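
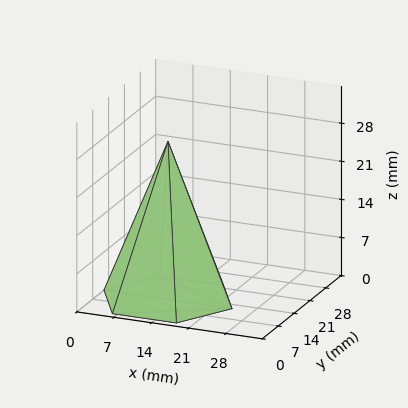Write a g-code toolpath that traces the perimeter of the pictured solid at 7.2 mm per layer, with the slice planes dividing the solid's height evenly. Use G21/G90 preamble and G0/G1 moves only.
Reading the render: the shape is a regular 6-sided pyramid, base circumscribed radius ≈ 12 mm, apex at z ≈ 29 mm (dimensions read to the nearest mm from the axis ticks). For the g-code, the solid's height is divided into equal slices at the stated Δz and each level perimeter traced with G1 moves after a G0 lift.

; perimeter-only toolpath
G21 ; units = mm
G90 ; absolute positioning
G28 ; home
; layer 1
G0 Z7.2
G0 X21.0 Y12.0
G1 X16.5 Y19.8
G1 X7.5 Y19.8
G1 X3.0 Y12.0
G1 X7.5 Y4.2
G1 X16.5 Y4.2
G1 X21.0 Y12.0
; layer 2
G0 Z14.5
G0 X18.0 Y12.0
G1 X15.0 Y17.2
G1 X9.0 Y17.2
G1 X6.0 Y12.0
G1 X9.0 Y6.8
G1 X15.0 Y6.8
G1 X18.0 Y12.0
; layer 3
G0 Z21.8
G0 X15.0 Y12.0
G1 X13.5 Y14.6
G1 X10.5 Y14.6
G1 X9.0 Y12.0
G1 X10.5 Y9.4
G1 X13.5 Y9.4
G1 X15.0 Y12.0
M2 ; end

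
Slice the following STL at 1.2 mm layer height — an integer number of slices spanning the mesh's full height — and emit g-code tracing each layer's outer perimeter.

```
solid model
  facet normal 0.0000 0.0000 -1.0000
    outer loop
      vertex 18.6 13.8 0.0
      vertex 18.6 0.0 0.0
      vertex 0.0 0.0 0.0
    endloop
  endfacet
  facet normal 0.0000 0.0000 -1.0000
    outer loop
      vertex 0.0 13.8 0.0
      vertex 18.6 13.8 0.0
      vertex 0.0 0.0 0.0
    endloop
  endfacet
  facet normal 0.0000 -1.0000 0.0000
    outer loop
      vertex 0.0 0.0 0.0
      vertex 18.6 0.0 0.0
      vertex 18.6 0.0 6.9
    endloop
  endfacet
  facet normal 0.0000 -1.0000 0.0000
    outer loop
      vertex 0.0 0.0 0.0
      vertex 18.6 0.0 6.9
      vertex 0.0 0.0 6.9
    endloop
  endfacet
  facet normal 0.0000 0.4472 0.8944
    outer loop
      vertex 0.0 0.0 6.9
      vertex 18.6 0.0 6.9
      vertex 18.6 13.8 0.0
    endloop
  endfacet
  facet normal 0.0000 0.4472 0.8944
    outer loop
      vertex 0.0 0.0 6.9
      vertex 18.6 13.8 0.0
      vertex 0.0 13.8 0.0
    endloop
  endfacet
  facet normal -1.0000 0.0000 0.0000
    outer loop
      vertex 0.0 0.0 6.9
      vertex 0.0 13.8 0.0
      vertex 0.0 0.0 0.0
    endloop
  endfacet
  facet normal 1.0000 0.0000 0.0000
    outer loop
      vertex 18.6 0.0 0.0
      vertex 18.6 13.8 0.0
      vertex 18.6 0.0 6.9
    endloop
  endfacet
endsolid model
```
; perimeter-only toolpath
G21 ; units = mm
G90 ; absolute positioning
G28 ; home
; layer 1
G0 Z1.2
G0 X0.0 Y0.0
G1 X18.6 Y0.0
G1 X18.6 Y11.5
G1 X0.0 Y11.5
G1 X0.0 Y0.0
; layer 2
G0 Z2.3
G0 X0.0 Y0.0
G1 X18.6 Y0.0
G1 X18.6 Y9.2
G1 X0.0 Y9.2
G1 X0.0 Y0.0
; layer 3
G0 Z3.5
G0 X0.0 Y0.0
G1 X18.6 Y0.0
G1 X18.6 Y6.9
G1 X0.0 Y6.9
G1 X0.0 Y0.0
; layer 4
G0 Z4.6
G0 X0.0 Y0.0
G1 X18.6 Y0.0
G1 X18.6 Y4.6
G1 X0.0 Y4.6
G1 X0.0 Y0.0
; layer 5
G0 Z5.8
G0 X0.0 Y0.0
G1 X18.6 Y0.0
G1 X18.6 Y2.3
G1 X0.0 Y2.3
G1 X0.0 Y0.0
M2 ; end

The solid is a wedge (ramp): 18.6 × 13.8 mm base, rising to 6.9 mm along the y=0 edge and sloping linearly to z=0 at y=13.8. Slicing at Δz = 1.2 mm — 6 equal slices spanning the solid's height, so layer i sits at z = i·h/6 — gives 5 non-empty perimeters. Each is a 4-segment closed polygon; G0 lifts to the layer z and rapids to the start vertex, then G1 traces the edges. The cross-section shrinks linearly with z (the slice at the apex is degenerate and omitted).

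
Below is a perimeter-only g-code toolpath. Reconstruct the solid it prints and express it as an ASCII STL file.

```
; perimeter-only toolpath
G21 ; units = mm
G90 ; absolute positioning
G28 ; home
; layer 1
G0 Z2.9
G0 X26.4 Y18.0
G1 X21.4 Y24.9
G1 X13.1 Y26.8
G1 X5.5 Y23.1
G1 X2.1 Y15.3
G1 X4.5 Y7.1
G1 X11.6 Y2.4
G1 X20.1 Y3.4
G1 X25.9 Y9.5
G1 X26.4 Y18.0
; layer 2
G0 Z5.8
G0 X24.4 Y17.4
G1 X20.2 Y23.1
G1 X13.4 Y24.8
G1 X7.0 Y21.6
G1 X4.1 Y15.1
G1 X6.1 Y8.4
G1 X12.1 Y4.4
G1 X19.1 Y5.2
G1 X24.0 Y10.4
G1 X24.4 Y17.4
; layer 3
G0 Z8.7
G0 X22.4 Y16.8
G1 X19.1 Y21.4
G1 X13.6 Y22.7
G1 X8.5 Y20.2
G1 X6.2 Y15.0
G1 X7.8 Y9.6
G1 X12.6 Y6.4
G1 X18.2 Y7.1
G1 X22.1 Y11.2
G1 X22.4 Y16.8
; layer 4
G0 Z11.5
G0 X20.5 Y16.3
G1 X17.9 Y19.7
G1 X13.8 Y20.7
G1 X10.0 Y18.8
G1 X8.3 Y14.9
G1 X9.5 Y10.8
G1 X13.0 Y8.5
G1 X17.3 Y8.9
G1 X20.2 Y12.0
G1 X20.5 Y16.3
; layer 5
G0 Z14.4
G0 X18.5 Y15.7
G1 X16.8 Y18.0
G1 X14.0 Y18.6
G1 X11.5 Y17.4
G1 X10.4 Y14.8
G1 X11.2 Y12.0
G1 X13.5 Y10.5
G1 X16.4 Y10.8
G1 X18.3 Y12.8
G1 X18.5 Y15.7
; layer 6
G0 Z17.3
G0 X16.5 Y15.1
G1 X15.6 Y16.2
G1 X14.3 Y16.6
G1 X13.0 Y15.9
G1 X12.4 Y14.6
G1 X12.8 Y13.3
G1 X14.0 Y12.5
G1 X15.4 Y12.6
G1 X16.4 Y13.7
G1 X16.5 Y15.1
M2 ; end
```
solid part
  facet normal 0.0000 0.0000 -1.0000
    outer loop
      vertex 12.9 28.9 0.0
      vertex 22.5 26.6 0.0
      vertex 28.4 18.6 0.0
    endloop
  endfacet
  facet normal 0.0000 0.0000 -1.0000
    outer loop
      vertex 4.0 24.5 0.0
      vertex 12.9 28.9 0.0
      vertex 28.4 18.6 0.0
    endloop
  endfacet
  facet normal 0.0000 0.0000 -1.0000
    outer loop
      vertex 0.0 15.4 0.0
      vertex 4.0 24.5 0.0
      vertex 28.4 18.6 0.0
    endloop
  endfacet
  facet normal 0.0000 0.0000 -1.0000
    outer loop
      vertex 2.8 5.9 0.0
      vertex 0.0 15.4 0.0
      vertex 28.4 18.6 0.0
    endloop
  endfacet
  facet normal 0.0000 0.0000 -1.0000
    outer loop
      vertex 11.1 0.4 0.0
      vertex 2.8 5.9 0.0
      vertex 28.4 18.6 0.0
    endloop
  endfacet
  facet normal 0.0000 0.0000 -1.0000
    outer loop
      vertex 21.0 1.5 0.0
      vertex 11.1 0.4 0.0
      vertex 28.4 18.6 0.0
    endloop
  endfacet
  facet normal 0.0000 0.0000 -1.0000
    outer loop
      vertex 27.8 8.7 0.0
      vertex 21.0 1.5 0.0
      vertex 28.4 18.6 0.0
    endloop
  endfacet
  facet normal 0.6673 0.4921 0.5591
    outer loop
      vertex 28.4 18.6 0.0
      vertex 22.5 26.6 0.0
      vertex 14.5 14.5 20.2
    endloop
  endfacet
  facet normal 0.1931 0.8061 0.5594
    outer loop
      vertex 22.5 26.6 0.0
      vertex 12.9 28.9 0.0
      vertex 14.5 14.5 20.2
    endloop
  endfacet
  facet normal -0.3675 0.7433 0.5590
    outer loop
      vertex 12.9 28.9 0.0
      vertex 4.0 24.5 0.0
      vertex 14.5 14.5 20.2
    endloop
  endfacet
  facet normal -0.7588 0.3335 0.5595
    outer loop
      vertex 4.0 24.5 0.0
      vertex 0.0 15.4 0.0
      vertex 14.5 14.5 20.2
    endloop
  endfacet
  facet normal -0.7947 -0.2342 0.5600
    outer loop
      vertex 0.0 15.4 0.0
      vertex 2.8 5.9 0.0
      vertex 14.5 14.5 20.2
    endloop
  endfacet
  facet normal -0.4579 -0.6910 0.5594
    outer loop
      vertex 2.8 5.9 0.0
      vertex 11.1 0.4 0.0
      vertex 14.5 14.5 20.2
    endloop
  endfacet
  facet normal 0.0915 -0.8237 0.5596
    outer loop
      vertex 11.1 0.4 0.0
      vertex 21.0 1.5 0.0
      vertex 14.5 14.5 20.2
    endloop
  endfacet
  facet normal 0.6024 -0.5689 0.5599
    outer loop
      vertex 21.0 1.5 0.0
      vertex 27.8 8.7 0.0
      vertex 14.5 14.5 20.2
    endloop
  endfacet
  facet normal 0.8275 -0.0502 0.5592
    outer loop
      vertex 27.8 8.7 0.0
      vertex 28.4 18.6 0.0
      vertex 14.5 14.5 20.2
    endloop
  endfacet
endsolid part

The G0 Z moves step by Δz≈2.9 mm. The G1 loops shrink linearly with z, so the solid tapers from its base footprint up to z≈20.2. Closing with a flat bottom cap and the tapered top and triangulating gives 16 facets — a regular 9-sided pyramid, base circumscribed radius ≈ 14.5 mm, apex at z ≈ 20.2 mm.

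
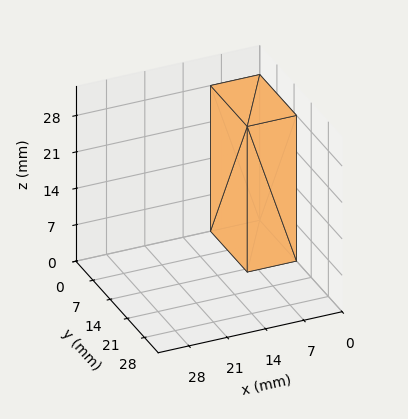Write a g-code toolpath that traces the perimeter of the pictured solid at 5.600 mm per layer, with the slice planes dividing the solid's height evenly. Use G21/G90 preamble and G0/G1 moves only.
Reading the render: the shape is a rectangular box, roughly 9 × 15 mm footprint and 28 mm tall (dimensions read to the nearest mm from the axis ticks). For the g-code, the solid's height is divided into equal slices at the stated Δz and each level perimeter traced with G1 moves after a G0 lift.

; perimeter-only toolpath
G21 ; units = mm
G90 ; absolute positioning
G28 ; home
; layer 1
G0 Z5.600
G0 X0.000 Y0.000
G1 X9.000 Y0.000
G1 X9.000 Y15.000
G1 X0.000 Y15.000
G1 X0.000 Y0.000
; layer 2
G0 Z11.200
G0 X0.000 Y0.000
G1 X9.000 Y0.000
G1 X9.000 Y15.000
G1 X0.000 Y15.000
G1 X0.000 Y0.000
; layer 3
G0 Z16.800
G0 X0.000 Y0.000
G1 X9.000 Y0.000
G1 X9.000 Y15.000
G1 X0.000 Y15.000
G1 X0.000 Y0.000
; layer 4
G0 Z22.400
G0 X0.000 Y0.000
G1 X9.000 Y0.000
G1 X9.000 Y15.000
G1 X0.000 Y15.000
G1 X0.000 Y0.000
; layer 5
G0 Z28.000
G0 X0.000 Y0.000
G1 X9.000 Y0.000
G1 X9.000 Y15.000
G1 X0.000 Y15.000
G1 X0.000 Y0.000
M2 ; end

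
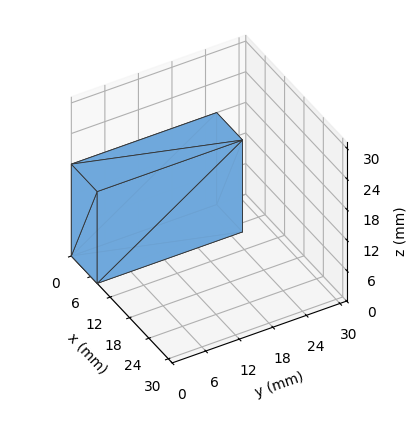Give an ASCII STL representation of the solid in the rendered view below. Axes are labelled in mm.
Reading the render: the shape is a rectangular box, roughly 8 × 26 mm footprint and 18 mm tall (dimensions read to the nearest mm from the axis ticks). For the STL, each face is triangulated and given an outward normal.

solid part
  facet normal 0.0000 0.0000 -1.0000
    outer loop
      vertex 8.0 26.0 0.0
      vertex 8.0 0.0 0.0
      vertex 0.0 0.0 0.0
    endloop
  endfacet
  facet normal 0.0000 0.0000 -1.0000
    outer loop
      vertex 0.0 26.0 0.0
      vertex 8.0 26.0 0.0
      vertex 0.0 0.0 0.0
    endloop
  endfacet
  facet normal 0.0000 0.0000 1.0000
    outer loop
      vertex 0.0 0.0 18.0
      vertex 8.0 0.0 18.0
      vertex 8.0 26.0 18.0
    endloop
  endfacet
  facet normal 0.0000 0.0000 1.0000
    outer loop
      vertex 0.0 0.0 18.0
      vertex 8.0 26.0 18.0
      vertex 0.0 26.0 18.0
    endloop
  endfacet
  facet normal 0.0000 -1.0000 0.0000
    outer loop
      vertex 0.0 0.0 0.0
      vertex 8.0 0.0 0.0
      vertex 8.0 0.0 18.0
    endloop
  endfacet
  facet normal 0.0000 -1.0000 0.0000
    outer loop
      vertex 0.0 0.0 0.0
      vertex 8.0 0.0 18.0
      vertex 0.0 0.0 18.0
    endloop
  endfacet
  facet normal 0.0000 1.0000 0.0000
    outer loop
      vertex 8.0 26.0 18.0
      vertex 8.0 26.0 0.0
      vertex 0.0 26.0 0.0
    endloop
  endfacet
  facet normal 0.0000 1.0000 0.0000
    outer loop
      vertex 0.0 26.0 18.0
      vertex 8.0 26.0 18.0
      vertex 0.0 26.0 0.0
    endloop
  endfacet
  facet normal -1.0000 0.0000 0.0000
    outer loop
      vertex 0.0 26.0 18.0
      vertex 0.0 26.0 0.0
      vertex 0.0 0.0 0.0
    endloop
  endfacet
  facet normal -1.0000 0.0000 0.0000
    outer loop
      vertex 0.0 0.0 18.0
      vertex 0.0 26.0 18.0
      vertex 0.0 0.0 0.0
    endloop
  endfacet
  facet normal 1.0000 0.0000 0.0000
    outer loop
      vertex 8.0 0.0 0.0
      vertex 8.0 26.0 0.0
      vertex 8.0 26.0 18.0
    endloop
  endfacet
  facet normal 1.0000 0.0000 0.0000
    outer loop
      vertex 8.0 0.0 0.0
      vertex 8.0 26.0 18.0
      vertex 8.0 0.0 18.0
    endloop
  endfacet
endsolid part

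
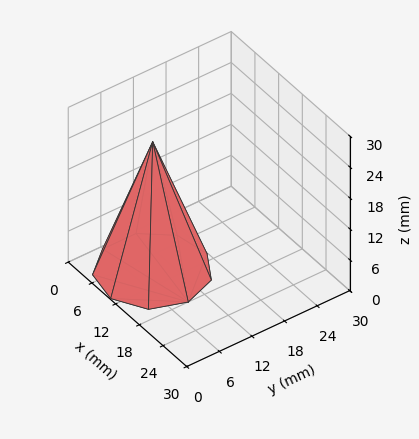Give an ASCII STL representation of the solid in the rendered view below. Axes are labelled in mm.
Reading the render: the shape is a regular 9-sided pyramid, base circumscribed radius ≈ 9 mm, apex at z ≈ 25 mm (dimensions read to the nearest mm from the axis ticks). For the STL, each face is triangulated and given an outward normal.

solid part
  facet normal 0.0000 0.0000 -1.0000
    outer loop
      vertex 10.563 17.863 0.000
      vertex 15.894 14.785 0.000
      vertex 18.000 9.000 0.000
    endloop
  endfacet
  facet normal 0.0000 0.0000 -1.0000
    outer loop
      vertex 4.500 16.794 0.000
      vertex 10.563 17.863 0.000
      vertex 18.000 9.000 0.000
    endloop
  endfacet
  facet normal 0.0000 0.0000 -1.0000
    outer loop
      vertex 0.543 12.078 0.000
      vertex 4.500 16.794 0.000
      vertex 18.000 9.000 0.000
    endloop
  endfacet
  facet normal 0.0000 0.0000 -1.0000
    outer loop
      vertex 0.543 5.922 0.000
      vertex 0.543 12.078 0.000
      vertex 18.000 9.000 0.000
    endloop
  endfacet
  facet normal 0.0000 0.0000 -1.0000
    outer loop
      vertex 4.500 1.206 0.000
      vertex 0.543 5.922 0.000
      vertex 18.000 9.000 0.000
    endloop
  endfacet
  facet normal 0.0000 0.0000 -1.0000
    outer loop
      vertex 10.563 0.137 0.000
      vertex 4.500 1.206 0.000
      vertex 18.000 9.000 0.000
    endloop
  endfacet
  facet normal 0.0000 0.0000 -1.0000
    outer loop
      vertex 15.894 3.215 0.000
      vertex 10.563 0.137 0.000
      vertex 18.000 9.000 0.000
    endloop
  endfacet
  facet normal 0.8901 0.3240 0.3204
    outer loop
      vertex 18.000 9.000 0.000
      vertex 15.894 14.785 0.000
      vertex 9.000 9.000 25.000
    endloop
  endfacet
  facet normal 0.4737 0.8203 0.3204
    outer loop
      vertex 15.894 14.785 0.000
      vertex 10.563 17.863 0.000
      vertex 9.000 9.000 25.000
    endloop
  endfacet
  facet normal -0.1645 0.9329 0.3204
    outer loop
      vertex 10.563 17.863 0.000
      vertex 4.500 16.794 0.000
      vertex 9.000 9.000 25.000
    endloop
  endfacet
  facet normal -0.7257 0.6089 0.3204
    outer loop
      vertex 4.500 16.794 0.000
      vertex 0.543 12.078 0.000
      vertex 9.000 9.000 25.000
    endloop
  endfacet
  facet normal -0.9473 0.0000 0.3204
    outer loop
      vertex 0.543 12.078 0.000
      vertex 0.543 5.922 0.000
      vertex 9.000 9.000 25.000
    endloop
  endfacet
  facet normal -0.7257 -0.6089 0.3204
    outer loop
      vertex 0.543 5.922 0.000
      vertex 4.500 1.206 0.000
      vertex 9.000 9.000 25.000
    endloop
  endfacet
  facet normal -0.1645 -0.9329 0.3204
    outer loop
      vertex 4.500 1.206 0.000
      vertex 10.563 0.137 0.000
      vertex 9.000 9.000 25.000
    endloop
  endfacet
  facet normal 0.4737 -0.8203 0.3204
    outer loop
      vertex 10.563 0.137 0.000
      vertex 15.894 3.215 0.000
      vertex 9.000 9.000 25.000
    endloop
  endfacet
  facet normal 0.8901 -0.3240 0.3204
    outer loop
      vertex 15.894 3.215 0.000
      vertex 18.000 9.000 0.000
      vertex 9.000 9.000 25.000
    endloop
  endfacet
endsolid part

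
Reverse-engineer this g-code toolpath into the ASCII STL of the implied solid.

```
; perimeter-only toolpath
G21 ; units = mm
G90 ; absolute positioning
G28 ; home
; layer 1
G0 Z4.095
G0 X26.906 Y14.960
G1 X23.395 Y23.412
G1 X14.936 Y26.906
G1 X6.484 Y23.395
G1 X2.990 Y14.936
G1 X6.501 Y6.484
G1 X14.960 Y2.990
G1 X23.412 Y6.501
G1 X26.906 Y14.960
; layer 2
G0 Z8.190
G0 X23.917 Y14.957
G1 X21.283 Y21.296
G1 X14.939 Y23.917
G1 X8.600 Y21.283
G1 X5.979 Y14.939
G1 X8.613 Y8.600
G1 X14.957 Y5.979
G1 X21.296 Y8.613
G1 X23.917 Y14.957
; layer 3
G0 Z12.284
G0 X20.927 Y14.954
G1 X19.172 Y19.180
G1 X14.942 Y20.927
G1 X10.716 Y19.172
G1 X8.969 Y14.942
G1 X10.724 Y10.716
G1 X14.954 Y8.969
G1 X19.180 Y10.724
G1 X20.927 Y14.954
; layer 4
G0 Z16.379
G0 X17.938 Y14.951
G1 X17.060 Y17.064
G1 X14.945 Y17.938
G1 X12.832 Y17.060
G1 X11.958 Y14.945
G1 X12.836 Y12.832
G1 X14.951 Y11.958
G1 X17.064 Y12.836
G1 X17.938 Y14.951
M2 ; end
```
solid part
  facet normal 0.0000 0.0000 -1.0000
    outer loop
      vertex 14.933 29.896 0.000
      vertex 25.507 25.528 0.000
      vertex 29.896 14.963 0.000
    endloop
  endfacet
  facet normal 0.0000 0.0000 -1.0000
    outer loop
      vertex 4.368 25.507 0.000
      vertex 14.933 29.896 0.000
      vertex 29.896 14.963 0.000
    endloop
  endfacet
  facet normal 0.0000 0.0000 -1.0000
    outer loop
      vertex 0.000 14.933 0.000
      vertex 4.368 25.507 0.000
      vertex 29.896 14.963 0.000
    endloop
  endfacet
  facet normal 0.0000 0.0000 -1.0000
    outer loop
      vertex 4.389 4.368 0.000
      vertex 0.000 14.933 0.000
      vertex 29.896 14.963 0.000
    endloop
  endfacet
  facet normal 0.0000 0.0000 -1.0000
    outer loop
      vertex 14.963 0.000 0.000
      vertex 4.389 4.368 0.000
      vertex 29.896 14.963 0.000
    endloop
  endfacet
  facet normal 0.0000 0.0000 -1.0000
    outer loop
      vertex 25.528 4.389 0.000
      vertex 14.963 0.000 0.000
      vertex 29.896 14.963 0.000
    endloop
  endfacet
  facet normal 0.7656 0.3181 0.5592
    outer loop
      vertex 29.896 14.963 0.000
      vertex 25.507 25.528 0.000
      vertex 14.948 14.948 20.474
    endloop
  endfacet
  facet normal 0.3165 0.7662 0.5592
    outer loop
      vertex 25.507 25.528 0.000
      vertex 14.933 29.896 0.000
      vertex 14.948 14.948 20.474
    endloop
  endfacet
  facet normal -0.3181 0.7656 0.5592
    outer loop
      vertex 14.933 29.896 0.000
      vertex 4.368 25.507 0.000
      vertex 14.948 14.948 20.474
    endloop
  endfacet
  facet normal -0.7662 0.3165 0.5592
    outer loop
      vertex 4.368 25.507 0.000
      vertex 0.000 14.933 0.000
      vertex 14.948 14.948 20.474
    endloop
  endfacet
  facet normal -0.7656 -0.3181 0.5592
    outer loop
      vertex 0.000 14.933 0.000
      vertex 4.389 4.368 0.000
      vertex 14.948 14.948 20.474
    endloop
  endfacet
  facet normal -0.3165 -0.7662 0.5592
    outer loop
      vertex 4.389 4.368 0.000
      vertex 14.963 0.000 0.000
      vertex 14.948 14.948 20.474
    endloop
  endfacet
  facet normal 0.3181 -0.7656 0.5592
    outer loop
      vertex 14.963 0.000 0.000
      vertex 25.528 4.389 0.000
      vertex 14.948 14.948 20.474
    endloop
  endfacet
  facet normal 0.7662 -0.3165 0.5592
    outer loop
      vertex 25.528 4.389 0.000
      vertex 29.896 14.963 0.000
      vertex 14.948 14.948 20.474
    endloop
  endfacet
endsolid part

The G0 Z moves step by Δz≈4.095 mm. The G1 loops shrink linearly with z, so the solid tapers from its base footprint up to z≈20.5. Closing with a flat bottom cap and the tapered top and triangulating gives 14 facets — a regular 8-sided pyramid, base circumscribed radius ≈ 14.9 mm, apex at z ≈ 20.5 mm.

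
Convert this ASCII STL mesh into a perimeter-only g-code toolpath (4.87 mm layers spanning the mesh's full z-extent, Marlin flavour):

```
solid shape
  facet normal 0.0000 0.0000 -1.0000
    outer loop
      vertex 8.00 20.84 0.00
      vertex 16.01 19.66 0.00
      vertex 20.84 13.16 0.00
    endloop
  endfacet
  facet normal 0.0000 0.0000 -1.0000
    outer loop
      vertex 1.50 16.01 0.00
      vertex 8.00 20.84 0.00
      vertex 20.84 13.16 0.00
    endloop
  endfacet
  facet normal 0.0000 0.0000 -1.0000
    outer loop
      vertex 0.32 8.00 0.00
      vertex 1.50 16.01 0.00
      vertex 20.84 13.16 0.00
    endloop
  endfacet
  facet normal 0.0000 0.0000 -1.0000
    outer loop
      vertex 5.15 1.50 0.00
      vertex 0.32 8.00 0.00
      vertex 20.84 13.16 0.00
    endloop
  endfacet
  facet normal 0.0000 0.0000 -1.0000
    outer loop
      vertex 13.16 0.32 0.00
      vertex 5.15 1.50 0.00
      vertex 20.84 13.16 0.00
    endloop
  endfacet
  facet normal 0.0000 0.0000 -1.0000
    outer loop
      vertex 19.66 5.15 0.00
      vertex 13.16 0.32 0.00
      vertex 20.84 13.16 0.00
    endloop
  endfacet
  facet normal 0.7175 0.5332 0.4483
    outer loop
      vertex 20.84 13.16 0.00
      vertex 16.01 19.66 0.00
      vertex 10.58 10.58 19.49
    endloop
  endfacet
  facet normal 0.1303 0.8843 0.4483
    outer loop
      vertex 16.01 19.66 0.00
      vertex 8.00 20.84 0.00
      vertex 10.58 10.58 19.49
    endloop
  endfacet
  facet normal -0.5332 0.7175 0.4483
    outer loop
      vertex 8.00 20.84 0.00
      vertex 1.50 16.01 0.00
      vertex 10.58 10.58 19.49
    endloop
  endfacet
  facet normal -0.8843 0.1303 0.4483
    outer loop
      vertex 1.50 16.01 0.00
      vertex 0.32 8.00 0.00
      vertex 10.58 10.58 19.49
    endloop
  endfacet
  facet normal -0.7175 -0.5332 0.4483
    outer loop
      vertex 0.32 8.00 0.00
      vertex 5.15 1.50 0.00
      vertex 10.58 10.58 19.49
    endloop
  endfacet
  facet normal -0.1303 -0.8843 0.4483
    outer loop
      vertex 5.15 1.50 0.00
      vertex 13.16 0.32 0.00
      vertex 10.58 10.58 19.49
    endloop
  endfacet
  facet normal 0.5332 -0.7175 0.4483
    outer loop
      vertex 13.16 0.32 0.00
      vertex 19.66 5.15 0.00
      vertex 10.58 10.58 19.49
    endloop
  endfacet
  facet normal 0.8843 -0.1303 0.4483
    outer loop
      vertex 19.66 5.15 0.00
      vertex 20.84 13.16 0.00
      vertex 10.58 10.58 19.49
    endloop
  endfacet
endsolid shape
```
; perimeter-only toolpath
G21 ; units = mm
G90 ; absolute positioning
G28 ; home
; layer 1
G0 Z4.87
G0 X18.27 Y12.52
G1 X14.65 Y17.39
G1 X8.64 Y18.27
G1 X3.77 Y14.65
G1 X2.88 Y8.64
G1 X6.51 Y3.77
G1 X12.52 Y2.88
G1 X17.39 Y6.51
G1 X18.27 Y12.52
; layer 2
G0 Z9.74
G0 X15.71 Y11.87
G1 X13.30 Y15.12
G1 X9.29 Y15.71
G1 X6.04 Y13.30
G1 X5.45 Y9.29
G1 X7.87 Y6.04
G1 X11.87 Y5.45
G1 X15.12 Y7.87
G1 X15.71 Y11.87
; layer 3
G0 Z14.62
G0 X13.14 Y11.23
G1 X11.94 Y12.85
G1 X9.94 Y13.14
G1 X8.31 Y11.94
G1 X8.02 Y9.94
G1 X9.22 Y8.31
G1 X11.23 Y8.02
G1 X12.85 Y9.22
G1 X13.14 Y11.23
M2 ; end

The solid is a regular 8-sided pyramid, base circumscribed radius ≈ 10.6 mm, apex at z ≈ 19.5 mm. Slicing at Δz = 4.87 mm — 4 equal slices spanning the solid's height, so layer i sits at z = i·h/4 — gives 3 non-empty perimeters. Each is a 8-segment closed polygon; G0 lifts to the layer z and rapids to the start vertex, then G1 traces the edges. The cross-section shrinks linearly with z (the slice at the apex is degenerate and omitted).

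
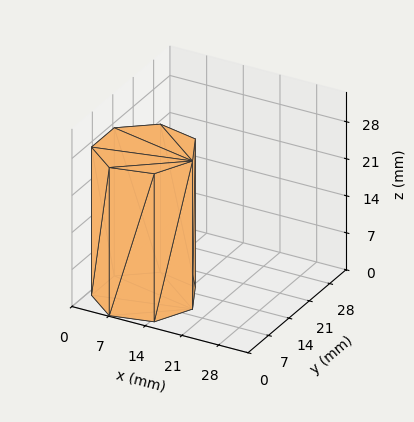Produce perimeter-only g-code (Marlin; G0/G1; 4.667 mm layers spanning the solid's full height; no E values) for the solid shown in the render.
Reading the render: the shape is a regular 7-sided prism (a cylinder approximated with 7 flat sides), circumscribed radius ≈ 9 mm, height ≈ 28 mm (dimensions read to the nearest mm from the axis ticks). For the g-code, the solid's height is divided into equal slices at the stated Δz and each level perimeter traced with G1 moves after a G0 lift.

; perimeter-only toolpath
G21 ; units = mm
G90 ; absolute positioning
G28 ; home
; layer 1
G0 Z4.667
G0 X18.000 Y9.000
G1 X14.611 Y16.036
G1 X6.997 Y17.774
G1 X0.891 Y12.905
G1 X0.891 Y5.095
G1 X6.997 Y0.226
G1 X14.611 Y1.964
G1 X18.000 Y9.000
; layer 2
G0 Z9.333
G0 X18.000 Y9.000
G1 X14.611 Y16.036
G1 X6.997 Y17.774
G1 X0.891 Y12.905
G1 X0.891 Y5.095
G1 X6.997 Y0.226
G1 X14.611 Y1.964
G1 X18.000 Y9.000
; layer 3
G0 Z14.000
G0 X18.000 Y9.000
G1 X14.611 Y16.036
G1 X6.997 Y17.774
G1 X0.891 Y12.905
G1 X0.891 Y5.095
G1 X6.997 Y0.226
G1 X14.611 Y1.964
G1 X18.000 Y9.000
; layer 4
G0 Z18.667
G0 X18.000 Y9.000
G1 X14.611 Y16.036
G1 X6.997 Y17.774
G1 X0.891 Y12.905
G1 X0.891 Y5.095
G1 X6.997 Y0.226
G1 X14.611 Y1.964
G1 X18.000 Y9.000
; layer 5
G0 Z23.333
G0 X18.000 Y9.000
G1 X14.611 Y16.036
G1 X6.997 Y17.774
G1 X0.891 Y12.905
G1 X0.891 Y5.095
G1 X6.997 Y0.226
G1 X14.611 Y1.964
G1 X18.000 Y9.000
; layer 6
G0 Z28.000
G0 X18.000 Y9.000
G1 X14.611 Y16.036
G1 X6.997 Y17.774
G1 X0.891 Y12.905
G1 X0.891 Y5.095
G1 X6.997 Y0.226
G1 X14.611 Y1.964
G1 X18.000 Y9.000
M2 ; end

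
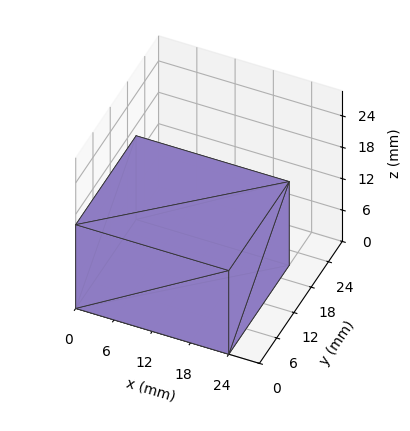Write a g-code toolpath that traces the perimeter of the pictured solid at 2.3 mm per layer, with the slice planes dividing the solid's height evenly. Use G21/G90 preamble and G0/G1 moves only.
Reading the render: the shape is a rectangular box, roughly 24 × 21 mm footprint and 16 mm tall (dimensions read to the nearest mm from the axis ticks). For the g-code, the solid's height is divided into equal slices at the stated Δz and each level perimeter traced with G1 moves after a G0 lift.

; perimeter-only toolpath
G21 ; units = mm
G90 ; absolute positioning
G28 ; home
; layer 1
G0 Z2.3
G0 X0.0 Y0.0
G1 X24.0 Y0.0
G1 X24.0 Y21.0
G1 X0.0 Y21.0
G1 X0.0 Y0.0
; layer 2
G0 Z4.6
G0 X0.0 Y0.0
G1 X24.0 Y0.0
G1 X24.0 Y21.0
G1 X0.0 Y21.0
G1 X0.0 Y0.0
; layer 3
G0 Z6.9
G0 X0.0 Y0.0
G1 X24.0 Y0.0
G1 X24.0 Y21.0
G1 X0.0 Y21.0
G1 X0.0 Y0.0
; layer 4
G0 Z9.1
G0 X0.0 Y0.0
G1 X24.0 Y0.0
G1 X24.0 Y21.0
G1 X0.0 Y21.0
G1 X0.0 Y0.0
; layer 5
G0 Z11.4
G0 X0.0 Y0.0
G1 X24.0 Y0.0
G1 X24.0 Y21.0
G1 X0.0 Y21.0
G1 X0.0 Y0.0
; layer 6
G0 Z13.7
G0 X0.0 Y0.0
G1 X24.0 Y0.0
G1 X24.0 Y21.0
G1 X0.0 Y21.0
G1 X0.0 Y0.0
; layer 7
G0 Z16.0
G0 X0.0 Y0.0
G1 X24.0 Y0.0
G1 X24.0 Y21.0
G1 X0.0 Y21.0
G1 X0.0 Y0.0
M2 ; end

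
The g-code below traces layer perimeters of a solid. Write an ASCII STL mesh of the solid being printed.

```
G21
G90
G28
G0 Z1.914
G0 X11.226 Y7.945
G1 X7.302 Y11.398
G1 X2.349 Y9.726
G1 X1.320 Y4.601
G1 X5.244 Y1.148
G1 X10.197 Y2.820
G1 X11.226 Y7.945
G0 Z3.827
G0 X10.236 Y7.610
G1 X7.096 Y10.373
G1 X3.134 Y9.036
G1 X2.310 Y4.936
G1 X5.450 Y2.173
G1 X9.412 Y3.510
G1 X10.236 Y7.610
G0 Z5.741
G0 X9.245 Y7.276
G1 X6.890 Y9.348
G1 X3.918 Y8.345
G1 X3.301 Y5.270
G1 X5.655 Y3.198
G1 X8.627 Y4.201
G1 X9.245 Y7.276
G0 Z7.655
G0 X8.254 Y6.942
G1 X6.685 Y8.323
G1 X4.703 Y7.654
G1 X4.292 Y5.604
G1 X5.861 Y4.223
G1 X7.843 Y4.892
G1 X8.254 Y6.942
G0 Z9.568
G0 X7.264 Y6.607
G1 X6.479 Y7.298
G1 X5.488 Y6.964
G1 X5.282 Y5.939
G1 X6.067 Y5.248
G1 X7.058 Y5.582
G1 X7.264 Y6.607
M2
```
solid part
  facet normal 0.0000 0.0000 -1.0000
    outer loop
      vertex 1.564 10.417 0.000
      vertex 7.508 12.423 0.000
      vertex 12.217 8.279 0.000
    endloop
  endfacet
  facet normal 0.0000 0.0000 -1.0000
    outer loop
      vertex 0.329 4.267 0.000
      vertex 1.564 10.417 0.000
      vertex 12.217 8.279 0.000
    endloop
  endfacet
  facet normal 0.0000 0.0000 -1.0000
    outer loop
      vertex 5.038 0.123 0.000
      vertex 0.329 4.267 0.000
      vertex 12.217 8.279 0.000
    endloop
  endfacet
  facet normal 0.0000 0.0000 -1.0000
    outer loop
      vertex 10.982 2.129 0.000
      vertex 5.038 0.123 0.000
      vertex 12.217 8.279 0.000
    endloop
  endfacet
  facet normal 0.5972 0.6786 0.4277
    outer loop
      vertex 12.217 8.279 0.000
      vertex 7.508 12.423 0.000
      vertex 6.273 6.273 11.482
    endloop
  endfacet
  facet normal -0.2890 0.8565 0.4277
    outer loop
      vertex 7.508 12.423 0.000
      vertex 1.564 10.417 0.000
      vertex 6.273 6.273 11.482
    endloop
  endfacet
  facet normal -0.8862 0.1780 0.4277
    outer loop
      vertex 1.564 10.417 0.000
      vertex 0.329 4.267 0.000
      vertex 6.273 6.273 11.482
    endloop
  endfacet
  facet normal -0.5972 -0.6786 0.4277
    outer loop
      vertex 0.329 4.267 0.000
      vertex 5.038 0.123 0.000
      vertex 6.273 6.273 11.482
    endloop
  endfacet
  facet normal 0.2890 -0.8565 0.4277
    outer loop
      vertex 5.038 0.123 0.000
      vertex 10.982 2.129 0.000
      vertex 6.273 6.273 11.482
    endloop
  endfacet
  facet normal 0.8862 -0.1780 0.4277
    outer loop
      vertex 10.982 2.129 0.000
      vertex 12.217 8.279 0.000
      vertex 6.273 6.273 11.482
    endloop
  endfacet
endsolid part

The G0 Z moves step by Δz≈1.914 mm. The G1 loops shrink linearly with z, so the solid tapers from its base footprint up to z≈11.5. Closing with a flat bottom cap and the tapered top and triangulating gives 10 facets — a regular 6-sided pyramid, base circumscribed radius ≈ 6.27 mm, apex at z ≈ 11.5 mm.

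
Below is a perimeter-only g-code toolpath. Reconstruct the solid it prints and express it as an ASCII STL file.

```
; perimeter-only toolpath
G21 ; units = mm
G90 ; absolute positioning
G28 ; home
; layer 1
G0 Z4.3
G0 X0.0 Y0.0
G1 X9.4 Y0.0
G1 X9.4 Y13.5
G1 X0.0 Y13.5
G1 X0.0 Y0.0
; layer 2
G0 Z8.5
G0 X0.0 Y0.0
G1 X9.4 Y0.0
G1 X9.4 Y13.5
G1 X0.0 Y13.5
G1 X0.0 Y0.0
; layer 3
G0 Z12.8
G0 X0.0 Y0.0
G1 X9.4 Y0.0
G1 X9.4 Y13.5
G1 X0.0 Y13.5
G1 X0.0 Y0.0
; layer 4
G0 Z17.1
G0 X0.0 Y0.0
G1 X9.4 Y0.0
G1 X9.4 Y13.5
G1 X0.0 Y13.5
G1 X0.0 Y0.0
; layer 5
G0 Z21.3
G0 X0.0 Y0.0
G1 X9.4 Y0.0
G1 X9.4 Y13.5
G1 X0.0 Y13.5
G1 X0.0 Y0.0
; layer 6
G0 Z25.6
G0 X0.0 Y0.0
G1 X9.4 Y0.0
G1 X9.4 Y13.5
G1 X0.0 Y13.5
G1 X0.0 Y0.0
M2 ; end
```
solid part
  facet normal 0.0000 0.0000 -1.0000
    outer loop
      vertex 9.4 13.5 0.0
      vertex 9.4 0.0 0.0
      vertex 0.0 0.0 0.0
    endloop
  endfacet
  facet normal 0.0000 0.0000 -1.0000
    outer loop
      vertex 0.0 13.5 0.0
      vertex 9.4 13.5 0.0
      vertex 0.0 0.0 0.0
    endloop
  endfacet
  facet normal 0.0000 0.0000 1.0000
    outer loop
      vertex 0.0 0.0 25.6
      vertex 9.4 0.0 25.6
      vertex 9.4 13.5 25.6
    endloop
  endfacet
  facet normal 0.0000 0.0000 1.0000
    outer loop
      vertex 0.0 0.0 25.6
      vertex 9.4 13.5 25.6
      vertex 0.0 13.5 25.6
    endloop
  endfacet
  facet normal 0.0000 -1.0000 0.0000
    outer loop
      vertex 0.0 0.0 0.0
      vertex 9.4 0.0 0.0
      vertex 9.4 0.0 25.6
    endloop
  endfacet
  facet normal 0.0000 -1.0000 0.0000
    outer loop
      vertex 0.0 0.0 0.0
      vertex 9.4 0.0 25.6
      vertex 0.0 0.0 25.6
    endloop
  endfacet
  facet normal 0.0000 1.0000 0.0000
    outer loop
      vertex 9.4 13.5 25.6
      vertex 9.4 13.5 0.0
      vertex 0.0 13.5 0.0
    endloop
  endfacet
  facet normal 0.0000 1.0000 0.0000
    outer loop
      vertex 0.0 13.5 25.6
      vertex 9.4 13.5 25.6
      vertex 0.0 13.5 0.0
    endloop
  endfacet
  facet normal -1.0000 0.0000 0.0000
    outer loop
      vertex 0.0 13.5 25.6
      vertex 0.0 13.5 0.0
      vertex 0.0 0.0 0.0
    endloop
  endfacet
  facet normal -1.0000 0.0000 0.0000
    outer loop
      vertex 0.0 0.0 25.6
      vertex 0.0 13.5 25.6
      vertex 0.0 0.0 0.0
    endloop
  endfacet
  facet normal 1.0000 0.0000 0.0000
    outer loop
      vertex 9.4 0.0 0.0
      vertex 9.4 13.5 0.0
      vertex 9.4 13.5 25.6
    endloop
  endfacet
  facet normal 1.0000 0.0000 0.0000
    outer loop
      vertex 9.4 0.0 0.0
      vertex 9.4 13.5 25.6
      vertex 9.4 0.0 25.6
    endloop
  endfacet
endsolid part

The G0 Z moves step by Δz≈4.3 mm. Every layer's G1 loop is the same polygon, so the solid is a straight extrusion of it from z=0 to z≈25.6. Closing with flat bottom and top caps and triangulating gives 12 facets — a rectangular box, roughly 9.4 × 13.5 mm footprint and 25.6 mm tall.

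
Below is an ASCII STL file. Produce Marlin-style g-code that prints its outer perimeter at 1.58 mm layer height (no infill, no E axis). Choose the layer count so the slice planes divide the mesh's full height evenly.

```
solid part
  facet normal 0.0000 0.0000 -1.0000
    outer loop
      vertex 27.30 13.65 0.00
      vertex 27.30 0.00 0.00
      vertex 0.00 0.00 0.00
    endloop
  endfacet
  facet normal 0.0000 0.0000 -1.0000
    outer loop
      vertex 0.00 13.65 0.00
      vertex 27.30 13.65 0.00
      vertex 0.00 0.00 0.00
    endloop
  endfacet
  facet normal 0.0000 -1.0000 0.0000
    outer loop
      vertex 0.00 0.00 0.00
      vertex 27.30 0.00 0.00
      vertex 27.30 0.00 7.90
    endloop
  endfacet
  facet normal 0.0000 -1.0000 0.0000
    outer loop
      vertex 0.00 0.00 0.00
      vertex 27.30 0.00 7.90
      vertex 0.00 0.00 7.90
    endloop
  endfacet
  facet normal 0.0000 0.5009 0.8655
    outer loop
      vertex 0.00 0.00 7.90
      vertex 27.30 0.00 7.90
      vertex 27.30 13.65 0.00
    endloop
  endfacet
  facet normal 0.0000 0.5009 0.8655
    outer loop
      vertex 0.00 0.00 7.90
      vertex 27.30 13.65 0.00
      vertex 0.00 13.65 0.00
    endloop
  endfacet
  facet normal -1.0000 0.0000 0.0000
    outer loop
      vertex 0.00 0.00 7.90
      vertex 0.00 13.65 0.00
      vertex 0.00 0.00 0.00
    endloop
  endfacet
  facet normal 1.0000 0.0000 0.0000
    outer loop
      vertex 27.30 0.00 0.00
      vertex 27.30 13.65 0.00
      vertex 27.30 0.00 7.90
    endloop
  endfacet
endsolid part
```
; perimeter-only toolpath
G21 ; units = mm
G90 ; absolute positioning
G28 ; home
; layer 1
G0 Z1.58
G0 X0.00 Y0.00
G1 X27.30 Y0.00
G1 X27.30 Y10.92
G1 X0.00 Y10.92
G1 X0.00 Y0.00
; layer 2
G0 Z3.16
G0 X0.00 Y0.00
G1 X27.30 Y0.00
G1 X27.30 Y8.19
G1 X0.00 Y8.19
G1 X0.00 Y0.00
; layer 3
G0 Z4.74
G0 X0.00 Y0.00
G1 X27.30 Y0.00
G1 X27.30 Y5.46
G1 X0.00 Y5.46
G1 X0.00 Y0.00
; layer 4
G0 Z6.32
G0 X0.00 Y0.00
G1 X27.30 Y0.00
G1 X27.30 Y2.73
G1 X0.00 Y2.73
G1 X0.00 Y0.00
M2 ; end

The solid is a wedge (ramp): 27.3 × 13.7 mm base, rising to 7.9 mm along the y=0 edge and sloping linearly to z=0 at y=13.7. Slicing at Δz = 1.58 mm — 5 equal slices spanning the solid's height, so layer i sits at z = i·h/5 — gives 4 non-empty perimeters. Each is a 4-segment closed polygon; G0 lifts to the layer z and rapids to the start vertex, then G1 traces the edges. The cross-section shrinks linearly with z (the slice at the apex is degenerate and omitted).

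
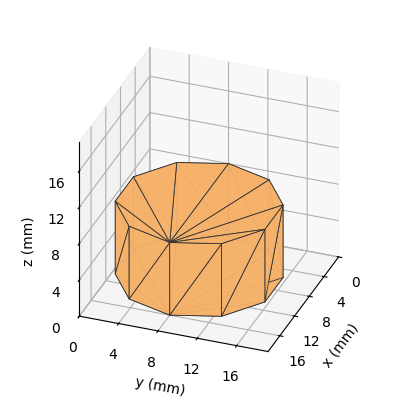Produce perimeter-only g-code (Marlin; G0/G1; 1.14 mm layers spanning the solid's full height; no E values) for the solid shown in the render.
Reading the render: the shape is a regular 10-sided prism (a cylinder approximated with 10 flat sides), circumscribed radius ≈ 8 mm, height ≈ 8 mm (dimensions read to the nearest mm from the axis ticks). For the g-code, the solid's height is divided into equal slices at the stated Δz and each level perimeter traced with G1 moves after a G0 lift.

; perimeter-only toolpath
G21 ; units = mm
G90 ; absolute positioning
G28 ; home
; layer 1
G0 Z1.14
G0 X16.00 Y8.00
G1 X14.47 Y12.70
G1 X10.47 Y15.61
G1 X5.53 Y15.61
G1 X1.53 Y12.70
G1 X0.00 Y8.00
G1 X1.53 Y3.30
G1 X5.53 Y0.39
G1 X10.47 Y0.39
G1 X14.47 Y3.30
G1 X16.00 Y8.00
; layer 2
G0 Z2.29
G0 X16.00 Y8.00
G1 X14.47 Y12.70
G1 X10.47 Y15.61
G1 X5.53 Y15.61
G1 X1.53 Y12.70
G1 X0.00 Y8.00
G1 X1.53 Y3.30
G1 X5.53 Y0.39
G1 X10.47 Y0.39
G1 X14.47 Y3.30
G1 X16.00 Y8.00
; layer 3
G0 Z3.43
G0 X16.00 Y8.00
G1 X14.47 Y12.70
G1 X10.47 Y15.61
G1 X5.53 Y15.61
G1 X1.53 Y12.70
G1 X0.00 Y8.00
G1 X1.53 Y3.30
G1 X5.53 Y0.39
G1 X10.47 Y0.39
G1 X14.47 Y3.30
G1 X16.00 Y8.00
; layer 4
G0 Z4.57
G0 X16.00 Y8.00
G1 X14.47 Y12.70
G1 X10.47 Y15.61
G1 X5.53 Y15.61
G1 X1.53 Y12.70
G1 X0.00 Y8.00
G1 X1.53 Y3.30
G1 X5.53 Y0.39
G1 X10.47 Y0.39
G1 X14.47 Y3.30
G1 X16.00 Y8.00
; layer 5
G0 Z5.71
G0 X16.00 Y8.00
G1 X14.47 Y12.70
G1 X10.47 Y15.61
G1 X5.53 Y15.61
G1 X1.53 Y12.70
G1 X0.00 Y8.00
G1 X1.53 Y3.30
G1 X5.53 Y0.39
G1 X10.47 Y0.39
G1 X14.47 Y3.30
G1 X16.00 Y8.00
; layer 6
G0 Z6.86
G0 X16.00 Y8.00
G1 X14.47 Y12.70
G1 X10.47 Y15.61
G1 X5.53 Y15.61
G1 X1.53 Y12.70
G1 X0.00 Y8.00
G1 X1.53 Y3.30
G1 X5.53 Y0.39
G1 X10.47 Y0.39
G1 X14.47 Y3.30
G1 X16.00 Y8.00
; layer 7
G0 Z8.00
G0 X16.00 Y8.00
G1 X14.47 Y12.70
G1 X10.47 Y15.61
G1 X5.53 Y15.61
G1 X1.53 Y12.70
G1 X0.00 Y8.00
G1 X1.53 Y3.30
G1 X5.53 Y0.39
G1 X10.47 Y0.39
G1 X14.47 Y3.30
G1 X16.00 Y8.00
M2 ; end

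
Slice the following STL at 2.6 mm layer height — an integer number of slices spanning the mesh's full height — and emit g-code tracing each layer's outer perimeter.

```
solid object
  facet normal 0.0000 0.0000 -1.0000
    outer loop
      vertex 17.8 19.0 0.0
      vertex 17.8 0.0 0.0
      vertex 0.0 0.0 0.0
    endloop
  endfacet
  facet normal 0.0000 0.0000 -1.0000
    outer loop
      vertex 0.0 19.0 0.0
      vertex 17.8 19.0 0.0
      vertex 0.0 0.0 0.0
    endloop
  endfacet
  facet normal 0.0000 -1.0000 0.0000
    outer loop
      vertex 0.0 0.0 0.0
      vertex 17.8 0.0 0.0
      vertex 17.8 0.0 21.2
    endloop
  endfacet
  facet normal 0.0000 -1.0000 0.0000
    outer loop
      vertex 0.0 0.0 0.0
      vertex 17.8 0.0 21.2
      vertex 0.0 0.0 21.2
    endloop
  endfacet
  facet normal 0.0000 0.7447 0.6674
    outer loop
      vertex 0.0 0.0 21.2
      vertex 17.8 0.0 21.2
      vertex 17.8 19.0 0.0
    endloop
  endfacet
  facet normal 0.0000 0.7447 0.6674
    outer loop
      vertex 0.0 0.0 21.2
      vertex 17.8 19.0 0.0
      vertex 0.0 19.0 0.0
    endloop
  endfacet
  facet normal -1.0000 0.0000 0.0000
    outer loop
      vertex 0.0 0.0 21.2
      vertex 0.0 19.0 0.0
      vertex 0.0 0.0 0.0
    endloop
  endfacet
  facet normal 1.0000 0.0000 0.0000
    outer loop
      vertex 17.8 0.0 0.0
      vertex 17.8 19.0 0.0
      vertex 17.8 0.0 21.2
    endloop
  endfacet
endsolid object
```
; perimeter-only toolpath
G21 ; units = mm
G90 ; absolute positioning
G28 ; home
; layer 1
G0 Z2.6
G0 X0.0 Y0.0
G1 X17.8 Y0.0
G1 X17.8 Y16.6
G1 X0.0 Y16.6
G1 X0.0 Y0.0
; layer 2
G0 Z5.3
G0 X0.0 Y0.0
G1 X17.8 Y0.0
G1 X17.8 Y14.2
G1 X0.0 Y14.2
G1 X0.0 Y0.0
; layer 3
G0 Z7.9
G0 X0.0 Y0.0
G1 X17.8 Y0.0
G1 X17.8 Y11.9
G1 X0.0 Y11.9
G1 X0.0 Y0.0
; layer 4
G0 Z10.6
G0 X0.0 Y0.0
G1 X17.8 Y0.0
G1 X17.8 Y9.5
G1 X0.0 Y9.5
G1 X0.0 Y0.0
; layer 5
G0 Z13.2
G0 X0.0 Y0.0
G1 X17.8 Y0.0
G1 X17.8 Y7.1
G1 X0.0 Y7.1
G1 X0.0 Y0.0
; layer 6
G0 Z15.9
G0 X0.0 Y0.0
G1 X17.8 Y0.0
G1 X17.8 Y4.8
G1 X0.0 Y4.8
G1 X0.0 Y0.0
; layer 7
G0 Z18.6
G0 X0.0 Y0.0
G1 X17.8 Y0.0
G1 X17.8 Y2.4
G1 X0.0 Y2.4
G1 X0.0 Y0.0
M2 ; end

The solid is a wedge (ramp): 17.8 × 19 mm base, rising to 21.2 mm along the y=0 edge and sloping linearly to z=0 at y=19. Slicing at Δz = 2.6 mm — 8 equal slices spanning the solid's height, so layer i sits at z = i·h/8 — gives 7 non-empty perimeters. Each is a 4-segment closed polygon; G0 lifts to the layer z and rapids to the start vertex, then G1 traces the edges. The cross-section shrinks linearly with z (the slice at the apex is degenerate and omitted).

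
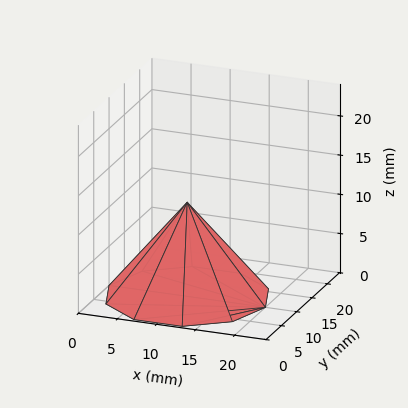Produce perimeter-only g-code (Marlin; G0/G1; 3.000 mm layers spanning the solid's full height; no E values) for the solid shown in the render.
Reading the render: the shape is a regular 10-sided pyramid, base circumscribed radius ≈ 10 mm, apex at z ≈ 12 mm (dimensions read to the nearest mm from the axis ticks). For the g-code, the solid's height is divided into equal slices at the stated Δz and each level perimeter traced with G1 moves after a G0 lift.

; perimeter-only toolpath
G21 ; units = mm
G90 ; absolute positioning
G28 ; home
; layer 1
G0 Z3.000
G0 X17.500 Y10.000
G1 X16.067 Y14.409
G1 X12.317 Y17.133
G1 X7.683 Y17.133
G1 X3.933 Y14.409
G1 X2.500 Y10.000
G1 X3.933 Y5.591
G1 X7.683 Y2.867
G1 X12.317 Y2.867
G1 X16.067 Y5.591
G1 X17.500 Y10.000
; layer 2
G0 Z6.000
G0 X15.000 Y10.000
G1 X14.045 Y12.939
G1 X11.545 Y14.755
G1 X8.455 Y14.755
G1 X5.955 Y12.939
G1 X5.000 Y10.000
G1 X5.955 Y7.061
G1 X8.455 Y5.245
G1 X11.545 Y5.245
G1 X14.045 Y7.061
G1 X15.000 Y10.000
; layer 3
G0 Z9.000
G0 X12.500 Y10.000
G1 X12.023 Y11.470
G1 X10.773 Y12.378
G1 X9.227 Y12.378
G1 X7.978 Y11.470
G1 X7.500 Y10.000
G1 X7.978 Y8.530
G1 X9.227 Y7.622
G1 X10.773 Y7.622
G1 X12.023 Y8.530
G1 X12.500 Y10.000
M2 ; end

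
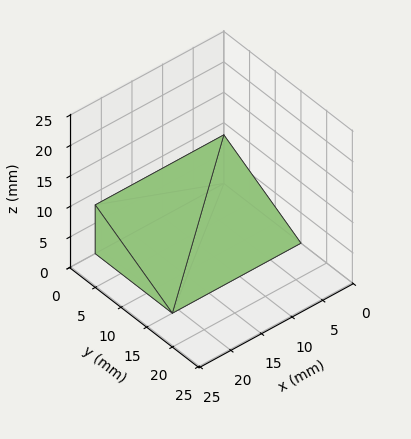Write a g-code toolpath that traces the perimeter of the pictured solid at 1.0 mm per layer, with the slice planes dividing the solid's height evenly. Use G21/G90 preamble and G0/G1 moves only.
Reading the render: the shape is a wedge (ramp): 21 × 15 mm base, rising to 8 mm along the y=0 edge and sloping linearly to z=0 at y=15 (dimensions read to the nearest mm from the axis ticks). For the g-code, the solid's height is divided into equal slices at the stated Δz and each level perimeter traced with G1 moves after a G0 lift.

; perimeter-only toolpath
G21 ; units = mm
G90 ; absolute positioning
G28 ; home
; layer 1
G0 Z1.0
G0 X0.0 Y0.0
G1 X21.0 Y0.0
G1 X21.0 Y13.1
G1 X0.0 Y13.1
G1 X0.0 Y0.0
; layer 2
G0 Z2.0
G0 X0.0 Y0.0
G1 X21.0 Y0.0
G1 X21.0 Y11.2
G1 X0.0 Y11.2
G1 X0.0 Y0.0
; layer 3
G0 Z3.0
G0 X0.0 Y0.0
G1 X21.0 Y0.0
G1 X21.0 Y9.4
G1 X0.0 Y9.4
G1 X0.0 Y0.0
; layer 4
G0 Z4.0
G0 X0.0 Y0.0
G1 X21.0 Y0.0
G1 X21.0 Y7.5
G1 X0.0 Y7.5
G1 X0.0 Y0.0
; layer 5
G0 Z5.0
G0 X0.0 Y0.0
G1 X21.0 Y0.0
G1 X21.0 Y5.6
G1 X0.0 Y5.6
G1 X0.0 Y0.0
; layer 6
G0 Z6.0
G0 X0.0 Y0.0
G1 X21.0 Y0.0
G1 X21.0 Y3.8
G1 X0.0 Y3.8
G1 X0.0 Y0.0
; layer 7
G0 Z7.0
G0 X0.0 Y0.0
G1 X21.0 Y0.0
G1 X21.0 Y1.9
G1 X0.0 Y1.9
G1 X0.0 Y0.0
M2 ; end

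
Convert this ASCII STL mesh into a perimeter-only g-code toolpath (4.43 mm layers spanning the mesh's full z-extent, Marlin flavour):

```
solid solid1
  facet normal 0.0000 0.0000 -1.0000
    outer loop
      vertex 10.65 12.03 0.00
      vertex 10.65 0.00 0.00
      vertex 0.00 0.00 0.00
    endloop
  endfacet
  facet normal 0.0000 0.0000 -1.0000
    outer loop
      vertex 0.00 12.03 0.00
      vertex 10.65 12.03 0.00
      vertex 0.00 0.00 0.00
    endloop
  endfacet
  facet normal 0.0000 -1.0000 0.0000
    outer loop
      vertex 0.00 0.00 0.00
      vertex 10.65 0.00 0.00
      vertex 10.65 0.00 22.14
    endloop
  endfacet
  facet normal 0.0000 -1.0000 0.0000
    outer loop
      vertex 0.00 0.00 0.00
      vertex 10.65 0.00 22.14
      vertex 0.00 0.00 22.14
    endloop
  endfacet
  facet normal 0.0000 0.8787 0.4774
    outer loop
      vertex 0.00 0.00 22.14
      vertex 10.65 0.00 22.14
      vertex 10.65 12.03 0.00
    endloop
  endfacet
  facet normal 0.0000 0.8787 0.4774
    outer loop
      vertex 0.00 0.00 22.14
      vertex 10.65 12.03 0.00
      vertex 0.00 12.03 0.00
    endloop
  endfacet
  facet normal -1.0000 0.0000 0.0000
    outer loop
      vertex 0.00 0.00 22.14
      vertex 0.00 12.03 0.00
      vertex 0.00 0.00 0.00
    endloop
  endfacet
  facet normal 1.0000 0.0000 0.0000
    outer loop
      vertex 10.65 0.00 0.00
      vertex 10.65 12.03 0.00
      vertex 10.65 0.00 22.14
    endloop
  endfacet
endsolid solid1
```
; perimeter-only toolpath
G21 ; units = mm
G90 ; absolute positioning
G28 ; home
; layer 1
G0 Z4.43
G0 X0.00 Y0.00
G1 X10.65 Y0.00
G1 X10.65 Y9.62
G1 X0.00 Y9.62
G1 X0.00 Y0.00
; layer 2
G0 Z8.86
G0 X0.00 Y0.00
G1 X10.65 Y0.00
G1 X10.65 Y7.22
G1 X0.00 Y7.22
G1 X0.00 Y0.00
; layer 3
G0 Z13.28
G0 X0.00 Y0.00
G1 X10.65 Y0.00
G1 X10.65 Y4.81
G1 X0.00 Y4.81
G1 X0.00 Y0.00
; layer 4
G0 Z17.71
G0 X0.00 Y0.00
G1 X10.65 Y0.00
G1 X10.65 Y2.41
G1 X0.00 Y2.41
G1 X0.00 Y0.00
M2 ; end

The solid is a wedge (ramp): 10.7 × 12 mm base, rising to 22.1 mm along the y=0 edge and sloping linearly to z=0 at y=12. Slicing at Δz = 4.43 mm — 5 equal slices spanning the solid's height, so layer i sits at z = i·h/5 — gives 4 non-empty perimeters. Each is a 4-segment closed polygon; G0 lifts to the layer z and rapids to the start vertex, then G1 traces the edges. The cross-section shrinks linearly with z (the slice at the apex is degenerate and omitted).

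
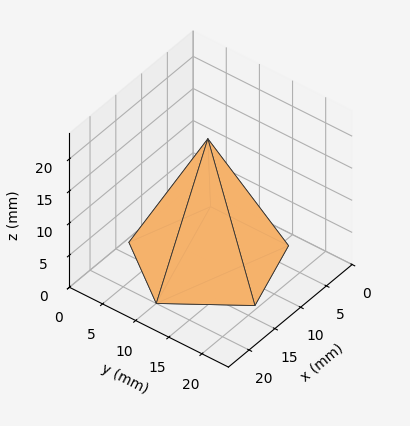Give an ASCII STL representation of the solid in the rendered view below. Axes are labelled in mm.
Reading the render: the shape is a regular 5-sided pyramid, base circumscribed radius ≈ 10 mm, apex at z ≈ 19 mm (dimensions read to the nearest mm from the axis ticks). For the STL, each face is triangulated and given an outward normal.

solid part
  facet normal 0.0000 0.0000 -1.0000
    outer loop
      vertex 1.91 15.88 0.00
      vertex 13.09 19.51 0.00
      vertex 20.00 10.00 0.00
    endloop
  endfacet
  facet normal 0.0000 0.0000 -1.0000
    outer loop
      vertex 1.91 4.12 0.00
      vertex 1.91 15.88 0.00
      vertex 20.00 10.00 0.00
    endloop
  endfacet
  facet normal 0.0000 0.0000 -1.0000
    outer loop
      vertex 13.09 0.49 0.00
      vertex 1.91 4.12 0.00
      vertex 20.00 10.00 0.00
    endloop
  endfacet
  facet normal 0.7443 0.5408 0.3918
    outer loop
      vertex 20.00 10.00 0.00
      vertex 13.09 19.51 0.00
      vertex 10.00 10.00 19.00
    endloop
  endfacet
  facet normal -0.2841 0.8751 0.3918
    outer loop
      vertex 13.09 19.51 0.00
      vertex 1.91 15.88 0.00
      vertex 10.00 10.00 19.00
    endloop
  endfacet
  facet normal -0.9201 0.0000 0.3918
    outer loop
      vertex 1.91 15.88 0.00
      vertex 1.91 4.12 0.00
      vertex 10.00 10.00 19.00
    endloop
  endfacet
  facet normal -0.2841 -0.8751 0.3918
    outer loop
      vertex 1.91 4.12 0.00
      vertex 13.09 0.49 0.00
      vertex 10.00 10.00 19.00
    endloop
  endfacet
  facet normal 0.7443 -0.5408 0.3918
    outer loop
      vertex 13.09 0.49 0.00
      vertex 20.00 10.00 0.00
      vertex 10.00 10.00 19.00
    endloop
  endfacet
endsolid part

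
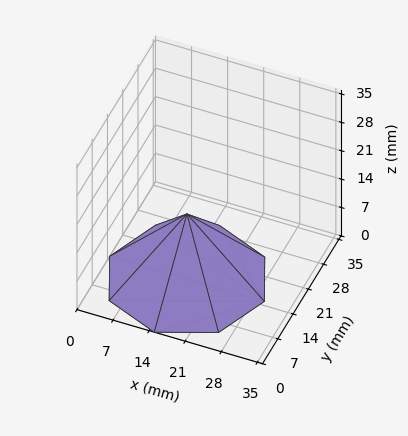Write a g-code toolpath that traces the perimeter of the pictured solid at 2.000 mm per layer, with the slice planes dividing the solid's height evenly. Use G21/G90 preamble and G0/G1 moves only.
Reading the render: the shape is a regular 8-sided pyramid, base circumscribed radius ≈ 15 mm, apex at z ≈ 16 mm (dimensions read to the nearest mm from the axis ticks). For the g-code, the solid's height is divided into equal slices at the stated Δz and each level perimeter traced with G1 moves after a G0 lift.

; perimeter-only toolpath
G21 ; units = mm
G90 ; absolute positioning
G28 ; home
; layer 1
G0 Z2.000
G0 X28.125 Y15.000
G1 X24.281 Y24.281
G1 X15.000 Y28.125
G1 X5.719 Y24.281
G1 X1.875 Y15.000
G1 X5.719 Y5.719
G1 X15.000 Y1.875
G1 X24.281 Y5.719
G1 X28.125 Y15.000
; layer 2
G0 Z4.000
G0 X26.250 Y15.000
G1 X22.955 Y22.955
G1 X15.000 Y26.250
G1 X7.045 Y22.955
G1 X3.750 Y15.000
G1 X7.045 Y7.045
G1 X15.000 Y3.750
G1 X22.955 Y7.045
G1 X26.250 Y15.000
; layer 3
G0 Z6.000
G0 X24.375 Y15.000
G1 X21.629 Y21.629
G1 X15.000 Y24.375
G1 X8.371 Y21.629
G1 X5.625 Y15.000
G1 X8.371 Y8.371
G1 X15.000 Y5.625
G1 X21.629 Y8.371
G1 X24.375 Y15.000
; layer 4
G0 Z8.000
G0 X22.500 Y15.000
G1 X20.303 Y20.303
G1 X15.000 Y22.500
G1 X9.697 Y20.303
G1 X7.500 Y15.000
G1 X9.697 Y9.697
G1 X15.000 Y7.500
G1 X20.303 Y9.697
G1 X22.500 Y15.000
; layer 5
G0 Z10.000
G0 X20.625 Y15.000
G1 X18.978 Y18.978
G1 X15.000 Y20.625
G1 X11.022 Y18.978
G1 X9.375 Y15.000
G1 X11.022 Y11.022
G1 X15.000 Y9.375
G1 X18.978 Y11.022
G1 X20.625 Y15.000
; layer 6
G0 Z12.000
G0 X18.750 Y15.000
G1 X17.652 Y17.652
G1 X15.000 Y18.750
G1 X12.348 Y17.652
G1 X11.250 Y15.000
G1 X12.348 Y12.348
G1 X15.000 Y11.250
G1 X17.652 Y12.348
G1 X18.750 Y15.000
; layer 7
G0 Z14.000
G0 X16.875 Y15.000
G1 X16.326 Y16.326
G1 X15.000 Y16.875
G1 X13.674 Y16.326
G1 X13.125 Y15.000
G1 X13.674 Y13.674
G1 X15.000 Y13.125
G1 X16.326 Y13.674
G1 X16.875 Y15.000
M2 ; end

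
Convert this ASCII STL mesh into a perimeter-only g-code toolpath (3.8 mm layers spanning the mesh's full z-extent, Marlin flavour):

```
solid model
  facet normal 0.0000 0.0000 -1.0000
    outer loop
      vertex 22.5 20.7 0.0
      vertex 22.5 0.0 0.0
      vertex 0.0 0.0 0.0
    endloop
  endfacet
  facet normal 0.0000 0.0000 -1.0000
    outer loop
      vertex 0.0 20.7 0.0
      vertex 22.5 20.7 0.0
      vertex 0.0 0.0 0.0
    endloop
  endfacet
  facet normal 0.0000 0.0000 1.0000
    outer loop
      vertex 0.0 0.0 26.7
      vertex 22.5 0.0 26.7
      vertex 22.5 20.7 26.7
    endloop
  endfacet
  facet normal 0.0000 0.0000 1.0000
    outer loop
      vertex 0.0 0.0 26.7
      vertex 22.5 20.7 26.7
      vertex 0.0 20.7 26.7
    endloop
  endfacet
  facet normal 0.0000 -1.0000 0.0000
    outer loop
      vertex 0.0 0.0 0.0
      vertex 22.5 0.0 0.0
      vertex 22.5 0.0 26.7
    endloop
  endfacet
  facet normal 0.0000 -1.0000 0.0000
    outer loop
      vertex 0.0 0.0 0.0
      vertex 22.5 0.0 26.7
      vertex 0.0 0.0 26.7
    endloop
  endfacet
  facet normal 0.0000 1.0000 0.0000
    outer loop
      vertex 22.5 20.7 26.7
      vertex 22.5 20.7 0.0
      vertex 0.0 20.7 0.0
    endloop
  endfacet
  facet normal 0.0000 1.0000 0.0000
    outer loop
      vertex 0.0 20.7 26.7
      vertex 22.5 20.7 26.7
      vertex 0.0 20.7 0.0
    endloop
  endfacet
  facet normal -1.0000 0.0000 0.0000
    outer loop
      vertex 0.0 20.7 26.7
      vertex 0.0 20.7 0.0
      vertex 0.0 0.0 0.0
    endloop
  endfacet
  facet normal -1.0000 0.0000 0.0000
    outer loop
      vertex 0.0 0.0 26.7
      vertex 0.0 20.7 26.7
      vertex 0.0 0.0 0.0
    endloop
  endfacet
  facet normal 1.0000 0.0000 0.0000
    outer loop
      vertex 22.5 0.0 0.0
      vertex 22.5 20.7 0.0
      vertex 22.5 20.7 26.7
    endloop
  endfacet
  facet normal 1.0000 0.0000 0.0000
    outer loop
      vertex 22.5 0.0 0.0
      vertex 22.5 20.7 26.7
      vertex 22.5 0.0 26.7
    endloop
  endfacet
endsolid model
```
; perimeter-only toolpath
G21 ; units = mm
G90 ; absolute positioning
G28 ; home
; layer 1
G0 Z3.8
G0 X0.0 Y0.0
G1 X22.5 Y0.0
G1 X22.5 Y20.7
G1 X0.0 Y20.7
G1 X0.0 Y0.0
; layer 2
G0 Z7.6
G0 X0.0 Y0.0
G1 X22.5 Y0.0
G1 X22.5 Y20.7
G1 X0.0 Y20.7
G1 X0.0 Y0.0
; layer 3
G0 Z11.4
G0 X0.0 Y0.0
G1 X22.5 Y0.0
G1 X22.5 Y20.7
G1 X0.0 Y20.7
G1 X0.0 Y0.0
; layer 4
G0 Z15.3
G0 X0.0 Y0.0
G1 X22.5 Y0.0
G1 X22.5 Y20.7
G1 X0.0 Y20.7
G1 X0.0 Y0.0
; layer 5
G0 Z19.1
G0 X0.0 Y0.0
G1 X22.5 Y0.0
G1 X22.5 Y20.7
G1 X0.0 Y20.7
G1 X0.0 Y0.0
; layer 6
G0 Z22.9
G0 X0.0 Y0.0
G1 X22.5 Y0.0
G1 X22.5 Y20.7
G1 X0.0 Y20.7
G1 X0.0 Y0.0
; layer 7
G0 Z26.7
G0 X0.0 Y0.0
G1 X22.5 Y0.0
G1 X22.5 Y20.7
G1 X0.0 Y20.7
G1 X0.0 Y0.0
M2 ; end

The solid is a rectangular box, roughly 22.5 × 20.7 mm footprint and 26.7 mm tall. Slicing at Δz = 3.8 mm — 7 equal slices spanning the solid's height, so layer i sits at z = i·h/7 — gives 7 non-empty perimeters. Each is a 4-segment closed polygon; G0 lifts to the layer z and rapids to the start vertex, then G1 traces the edges.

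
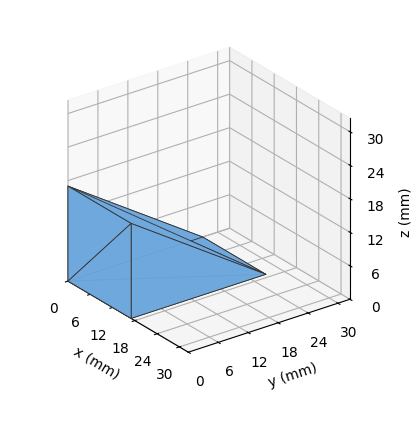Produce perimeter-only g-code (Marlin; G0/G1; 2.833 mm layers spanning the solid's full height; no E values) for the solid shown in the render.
Reading the render: the shape is a wedge (ramp): 17 × 27 mm base, rising to 17 mm along the y=0 edge and sloping linearly to z=0 at y=27 (dimensions read to the nearest mm from the axis ticks). For the g-code, the solid's height is divided into equal slices at the stated Δz and each level perimeter traced with G1 moves after a G0 lift.

; perimeter-only toolpath
G21 ; units = mm
G90 ; absolute positioning
G28 ; home
; layer 1
G0 Z2.833
G0 X0.000 Y0.000
G1 X17.000 Y0.000
G1 X17.000 Y22.500
G1 X0.000 Y22.500
G1 X0.000 Y0.000
; layer 2
G0 Z5.667
G0 X0.000 Y0.000
G1 X17.000 Y0.000
G1 X17.000 Y18.000
G1 X0.000 Y18.000
G1 X0.000 Y0.000
; layer 3
G0 Z8.500
G0 X0.000 Y0.000
G1 X17.000 Y0.000
G1 X17.000 Y13.500
G1 X0.000 Y13.500
G1 X0.000 Y0.000
; layer 4
G0 Z11.333
G0 X0.000 Y0.000
G1 X17.000 Y0.000
G1 X17.000 Y9.000
G1 X0.000 Y9.000
G1 X0.000 Y0.000
; layer 5
G0 Z14.167
G0 X0.000 Y0.000
G1 X17.000 Y0.000
G1 X17.000 Y4.500
G1 X0.000 Y4.500
G1 X0.000 Y0.000
M2 ; end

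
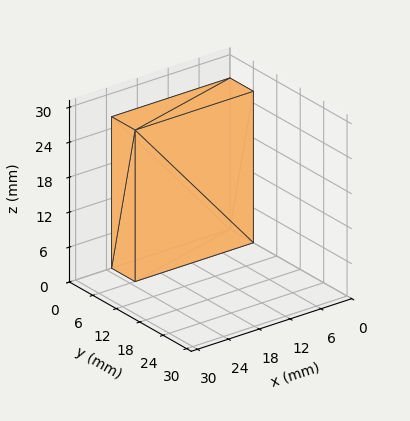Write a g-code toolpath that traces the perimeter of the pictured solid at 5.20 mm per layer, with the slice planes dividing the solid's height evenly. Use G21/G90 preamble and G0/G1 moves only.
Reading the render: the shape is a rectangular box, roughly 23 × 6 mm footprint and 26 mm tall (dimensions read to the nearest mm from the axis ticks). For the g-code, the solid's height is divided into equal slices at the stated Δz and each level perimeter traced with G1 moves after a G0 lift.

; perimeter-only toolpath
G21 ; units = mm
G90 ; absolute positioning
G28 ; home
; layer 1
G0 Z5.20
G0 X0.00 Y0.00
G1 X23.00 Y0.00
G1 X23.00 Y6.00
G1 X0.00 Y6.00
G1 X0.00 Y0.00
; layer 2
G0 Z10.40
G0 X0.00 Y0.00
G1 X23.00 Y0.00
G1 X23.00 Y6.00
G1 X0.00 Y6.00
G1 X0.00 Y0.00
; layer 3
G0 Z15.60
G0 X0.00 Y0.00
G1 X23.00 Y0.00
G1 X23.00 Y6.00
G1 X0.00 Y6.00
G1 X0.00 Y0.00
; layer 4
G0 Z20.80
G0 X0.00 Y0.00
G1 X23.00 Y0.00
G1 X23.00 Y6.00
G1 X0.00 Y6.00
G1 X0.00 Y0.00
; layer 5
G0 Z26.00
G0 X0.00 Y0.00
G1 X23.00 Y0.00
G1 X23.00 Y6.00
G1 X0.00 Y6.00
G1 X0.00 Y0.00
M2 ; end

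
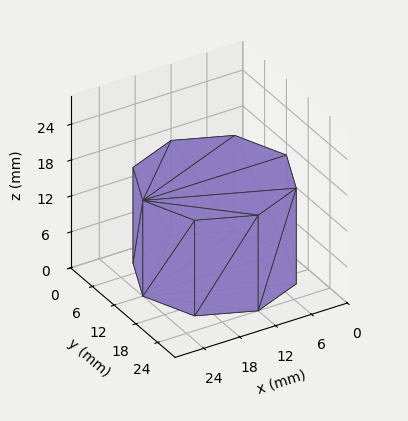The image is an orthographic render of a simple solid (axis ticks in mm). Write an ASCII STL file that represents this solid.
Reading the render: the shape is a regular 8-sided prism (a cylinder approximated with 8 flat sides), circumscribed radius ≈ 12 mm, height ≈ 16 mm (dimensions read to the nearest mm from the axis ticks). For the STL, each face is triangulated and given an outward normal.

solid part
  facet normal 0.0000 0.0000 -1.0000
    outer loop
      vertex 12.00 24.00 0.00
      vertex 20.49 20.49 0.00
      vertex 24.00 12.00 0.00
    endloop
  endfacet
  facet normal 0.0000 0.0000 -1.0000
    outer loop
      vertex 3.51 20.49 0.00
      vertex 12.00 24.00 0.00
      vertex 24.00 12.00 0.00
    endloop
  endfacet
  facet normal 0.0000 0.0000 -1.0000
    outer loop
      vertex 0.00 12.00 0.00
      vertex 3.51 20.49 0.00
      vertex 24.00 12.00 0.00
    endloop
  endfacet
  facet normal 0.0000 0.0000 -1.0000
    outer loop
      vertex 3.51 3.51 0.00
      vertex 0.00 12.00 0.00
      vertex 24.00 12.00 0.00
    endloop
  endfacet
  facet normal 0.0000 0.0000 -1.0000
    outer loop
      vertex 12.00 0.00 0.00
      vertex 3.51 3.51 0.00
      vertex 24.00 12.00 0.00
    endloop
  endfacet
  facet normal 0.0000 0.0000 -1.0000
    outer loop
      vertex 20.49 3.51 0.00
      vertex 12.00 0.00 0.00
      vertex 24.00 12.00 0.00
    endloop
  endfacet
  facet normal 0.0000 0.0000 1.0000
    outer loop
      vertex 24.00 12.00 16.00
      vertex 20.49 20.49 16.00
      vertex 12.00 24.00 16.00
    endloop
  endfacet
  facet normal 0.0000 0.0000 1.0000
    outer loop
      vertex 24.00 12.00 16.00
      vertex 12.00 24.00 16.00
      vertex 3.51 20.49 16.00
    endloop
  endfacet
  facet normal 0.0000 0.0000 1.0000
    outer loop
      vertex 24.00 12.00 16.00
      vertex 3.51 20.49 16.00
      vertex 0.00 12.00 16.00
    endloop
  endfacet
  facet normal 0.0000 0.0000 1.0000
    outer loop
      vertex 24.00 12.00 16.00
      vertex 0.00 12.00 16.00
      vertex 3.51 3.51 16.00
    endloop
  endfacet
  facet normal 0.0000 0.0000 1.0000
    outer loop
      vertex 24.00 12.00 16.00
      vertex 3.51 3.51 16.00
      vertex 12.00 0.00 16.00
    endloop
  endfacet
  facet normal 0.0000 0.0000 1.0000
    outer loop
      vertex 24.00 12.00 16.00
      vertex 12.00 0.00 16.00
      vertex 20.49 3.51 16.00
    endloop
  endfacet
  facet normal 0.9241 0.3821 0.0000
    outer loop
      vertex 24.00 12.00 0.00
      vertex 20.49 20.49 0.00
      vertex 20.49 20.49 16.00
    endloop
  endfacet
  facet normal 0.9241 0.3821 0.0000
    outer loop
      vertex 24.00 12.00 0.00
      vertex 20.49 20.49 16.00
      vertex 24.00 12.00 16.00
    endloop
  endfacet
  facet normal 0.3821 0.9241 0.0000
    outer loop
      vertex 20.49 20.49 0.00
      vertex 12.00 24.00 0.00
      vertex 12.00 24.00 16.00
    endloop
  endfacet
  facet normal 0.3821 0.9241 0.0000
    outer loop
      vertex 20.49 20.49 0.00
      vertex 12.00 24.00 16.00
      vertex 20.49 20.49 16.00
    endloop
  endfacet
  facet normal -0.3821 0.9241 0.0000
    outer loop
      vertex 12.00 24.00 0.00
      vertex 3.51 20.49 0.00
      vertex 3.51 20.49 16.00
    endloop
  endfacet
  facet normal -0.3821 0.9241 0.0000
    outer loop
      vertex 12.00 24.00 0.00
      vertex 3.51 20.49 16.00
      vertex 12.00 24.00 16.00
    endloop
  endfacet
  facet normal -0.9241 0.3821 0.0000
    outer loop
      vertex 3.51 20.49 0.00
      vertex 0.00 12.00 0.00
      vertex 0.00 12.00 16.00
    endloop
  endfacet
  facet normal -0.9241 0.3821 0.0000
    outer loop
      vertex 3.51 20.49 0.00
      vertex 0.00 12.00 16.00
      vertex 3.51 20.49 16.00
    endloop
  endfacet
  facet normal -0.9241 -0.3821 0.0000
    outer loop
      vertex 0.00 12.00 0.00
      vertex 3.51 3.51 0.00
      vertex 3.51 3.51 16.00
    endloop
  endfacet
  facet normal -0.9241 -0.3821 0.0000
    outer loop
      vertex 0.00 12.00 0.00
      vertex 3.51 3.51 16.00
      vertex 0.00 12.00 16.00
    endloop
  endfacet
  facet normal -0.3821 -0.9241 0.0000
    outer loop
      vertex 3.51 3.51 0.00
      vertex 12.00 0.00 0.00
      vertex 12.00 0.00 16.00
    endloop
  endfacet
  facet normal -0.3821 -0.9241 0.0000
    outer loop
      vertex 3.51 3.51 0.00
      vertex 12.00 0.00 16.00
      vertex 3.51 3.51 16.00
    endloop
  endfacet
  facet normal 0.3821 -0.9241 0.0000
    outer loop
      vertex 12.00 0.00 0.00
      vertex 20.49 3.51 0.00
      vertex 20.49 3.51 16.00
    endloop
  endfacet
  facet normal 0.3821 -0.9241 0.0000
    outer loop
      vertex 12.00 0.00 0.00
      vertex 20.49 3.51 16.00
      vertex 12.00 0.00 16.00
    endloop
  endfacet
  facet normal 0.9241 -0.3821 0.0000
    outer loop
      vertex 20.49 3.51 0.00
      vertex 24.00 12.00 0.00
      vertex 24.00 12.00 16.00
    endloop
  endfacet
  facet normal 0.9241 -0.3821 0.0000
    outer loop
      vertex 20.49 3.51 0.00
      vertex 24.00 12.00 16.00
      vertex 20.49 3.51 16.00
    endloop
  endfacet
endsolid part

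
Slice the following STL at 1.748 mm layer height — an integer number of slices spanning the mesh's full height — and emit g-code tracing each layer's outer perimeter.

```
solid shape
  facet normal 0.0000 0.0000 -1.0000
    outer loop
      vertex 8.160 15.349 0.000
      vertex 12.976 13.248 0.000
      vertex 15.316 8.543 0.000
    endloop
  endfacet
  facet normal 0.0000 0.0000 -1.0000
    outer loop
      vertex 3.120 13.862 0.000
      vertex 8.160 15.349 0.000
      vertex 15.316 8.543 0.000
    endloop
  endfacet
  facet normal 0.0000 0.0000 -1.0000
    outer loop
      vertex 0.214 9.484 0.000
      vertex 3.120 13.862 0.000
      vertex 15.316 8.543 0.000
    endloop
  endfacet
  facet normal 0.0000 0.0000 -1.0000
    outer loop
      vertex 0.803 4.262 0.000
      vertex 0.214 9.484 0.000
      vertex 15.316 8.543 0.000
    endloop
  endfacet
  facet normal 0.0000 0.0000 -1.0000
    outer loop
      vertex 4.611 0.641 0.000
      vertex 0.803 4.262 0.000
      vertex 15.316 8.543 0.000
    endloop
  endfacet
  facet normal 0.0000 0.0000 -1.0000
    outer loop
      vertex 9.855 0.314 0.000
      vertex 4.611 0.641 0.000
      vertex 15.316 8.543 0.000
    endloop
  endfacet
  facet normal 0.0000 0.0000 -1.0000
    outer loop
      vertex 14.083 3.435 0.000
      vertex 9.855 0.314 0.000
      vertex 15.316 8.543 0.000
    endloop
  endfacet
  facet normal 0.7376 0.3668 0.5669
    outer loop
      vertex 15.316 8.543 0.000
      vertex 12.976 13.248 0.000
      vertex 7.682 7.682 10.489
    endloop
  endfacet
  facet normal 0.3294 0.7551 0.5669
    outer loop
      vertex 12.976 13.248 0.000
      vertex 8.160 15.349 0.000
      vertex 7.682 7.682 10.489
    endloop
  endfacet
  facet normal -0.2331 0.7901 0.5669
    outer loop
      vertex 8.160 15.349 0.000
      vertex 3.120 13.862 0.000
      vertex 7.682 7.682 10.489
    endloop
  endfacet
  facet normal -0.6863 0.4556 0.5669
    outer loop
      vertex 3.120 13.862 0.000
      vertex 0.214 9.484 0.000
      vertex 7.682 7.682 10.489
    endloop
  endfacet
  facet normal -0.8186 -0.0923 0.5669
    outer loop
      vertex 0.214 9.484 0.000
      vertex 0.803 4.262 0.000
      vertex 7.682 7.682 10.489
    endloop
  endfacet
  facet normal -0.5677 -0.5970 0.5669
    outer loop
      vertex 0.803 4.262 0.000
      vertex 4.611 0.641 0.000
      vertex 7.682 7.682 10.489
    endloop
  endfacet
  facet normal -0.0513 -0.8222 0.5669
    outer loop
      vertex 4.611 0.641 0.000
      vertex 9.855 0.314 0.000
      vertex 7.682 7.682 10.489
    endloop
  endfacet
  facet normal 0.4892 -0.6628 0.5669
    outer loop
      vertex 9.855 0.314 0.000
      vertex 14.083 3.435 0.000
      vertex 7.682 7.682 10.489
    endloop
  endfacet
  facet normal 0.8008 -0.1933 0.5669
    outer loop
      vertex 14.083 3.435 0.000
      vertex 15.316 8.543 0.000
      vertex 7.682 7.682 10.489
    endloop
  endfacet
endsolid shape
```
; perimeter-only toolpath
G21 ; units = mm
G90 ; absolute positioning
G28 ; home
; layer 1
G0 Z1.748
G0 X14.044 Y8.399
G1 X12.094 Y12.320
G1 X8.080 Y14.071
G1 X3.880 Y12.832
G1 X1.459 Y9.184
G1 X1.950 Y4.832
G1 X5.123 Y1.815
G1 X9.493 Y1.542
G1 X13.016 Y4.143
G1 X14.044 Y8.399
; layer 2
G0 Z3.496
G0 X12.771 Y8.256
G1 X11.211 Y11.393
G1 X8.001 Y12.793
G1 X4.641 Y11.802
G1 X2.703 Y8.883
G1 X3.096 Y5.402
G1 X5.635 Y2.988
G1 X9.131 Y2.770
G1 X11.949 Y4.851
G1 X12.771 Y8.256
; layer 3
G0 Z5.245
G0 X11.499 Y8.113
G1 X10.329 Y10.465
G1 X7.921 Y11.515
G1 X5.401 Y10.772
G1 X3.948 Y8.583
G1 X4.243 Y5.972
G1 X6.146 Y4.162
G1 X8.768 Y3.998
G1 X10.883 Y5.559
G1 X11.499 Y8.113
; layer 4
G0 Z6.993
G0 X10.227 Y7.969
G1 X9.447 Y9.537
G1 X7.841 Y10.238
G1 X6.161 Y9.742
G1 X5.193 Y8.283
G1 X5.389 Y6.542
G1 X6.658 Y5.335
G1 X8.406 Y5.226
G1 X9.816 Y6.266
G1 X10.227 Y7.969
; layer 5
G0 Z8.741
G0 X8.954 Y7.825
G1 X8.564 Y8.610
G1 X7.762 Y8.960
G1 X6.922 Y8.712
G1 X6.437 Y7.982
G1 X6.536 Y7.112
G1 X7.170 Y6.509
G1 X8.044 Y6.454
G1 X8.749 Y6.974
G1 X8.954 Y7.825
M2 ; end

The solid is a regular 9-sided pyramid, base circumscribed radius ≈ 7.68 mm, apex at z ≈ 10.5 mm. Slicing at Δz = 1.748 mm — 6 equal slices spanning the solid's height, so layer i sits at z = i·h/6 — gives 5 non-empty perimeters. Each is a 9-segment closed polygon; G0 lifts to the layer z and rapids to the start vertex, then G1 traces the edges. The cross-section shrinks linearly with z (the slice at the apex is degenerate and omitted).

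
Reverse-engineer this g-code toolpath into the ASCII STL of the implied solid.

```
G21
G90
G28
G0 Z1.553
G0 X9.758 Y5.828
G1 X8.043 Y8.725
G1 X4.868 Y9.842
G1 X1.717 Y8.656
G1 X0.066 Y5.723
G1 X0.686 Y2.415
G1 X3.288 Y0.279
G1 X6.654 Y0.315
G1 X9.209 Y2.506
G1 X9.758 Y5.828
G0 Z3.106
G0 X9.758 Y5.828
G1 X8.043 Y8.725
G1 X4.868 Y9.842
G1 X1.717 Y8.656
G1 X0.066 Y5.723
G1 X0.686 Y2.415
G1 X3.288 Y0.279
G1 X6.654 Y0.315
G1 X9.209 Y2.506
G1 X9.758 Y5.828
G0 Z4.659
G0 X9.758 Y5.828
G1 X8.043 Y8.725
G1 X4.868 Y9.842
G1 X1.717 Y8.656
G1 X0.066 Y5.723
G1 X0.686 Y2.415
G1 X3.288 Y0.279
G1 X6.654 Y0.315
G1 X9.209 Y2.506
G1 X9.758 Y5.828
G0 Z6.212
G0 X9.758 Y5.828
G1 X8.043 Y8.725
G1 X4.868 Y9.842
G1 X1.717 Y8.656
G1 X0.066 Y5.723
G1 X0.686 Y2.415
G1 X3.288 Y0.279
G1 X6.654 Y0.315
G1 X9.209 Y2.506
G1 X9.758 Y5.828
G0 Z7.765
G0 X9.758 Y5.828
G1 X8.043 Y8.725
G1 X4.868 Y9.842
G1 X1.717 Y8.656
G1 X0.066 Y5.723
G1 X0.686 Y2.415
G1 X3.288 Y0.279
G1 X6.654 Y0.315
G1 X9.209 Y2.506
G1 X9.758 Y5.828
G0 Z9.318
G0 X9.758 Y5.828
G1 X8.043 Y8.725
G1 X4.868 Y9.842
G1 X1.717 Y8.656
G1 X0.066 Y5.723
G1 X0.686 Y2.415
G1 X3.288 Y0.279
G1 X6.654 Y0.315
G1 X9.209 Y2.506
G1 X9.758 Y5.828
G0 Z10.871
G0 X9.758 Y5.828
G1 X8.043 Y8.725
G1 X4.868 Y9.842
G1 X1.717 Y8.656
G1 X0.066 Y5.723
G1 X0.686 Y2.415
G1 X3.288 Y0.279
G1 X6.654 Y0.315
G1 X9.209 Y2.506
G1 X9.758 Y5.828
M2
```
solid part
  facet normal 0.0000 0.0000 -1.0000
    outer loop
      vertex 4.868 9.842 0.000
      vertex 8.043 8.725 0.000
      vertex 9.758 5.828 0.000
    endloop
  endfacet
  facet normal 0.0000 0.0000 -1.0000
    outer loop
      vertex 1.717 8.656 0.000
      vertex 4.868 9.842 0.000
      vertex 9.758 5.828 0.000
    endloop
  endfacet
  facet normal 0.0000 0.0000 -1.0000
    outer loop
      vertex 0.066 5.723 0.000
      vertex 1.717 8.656 0.000
      vertex 9.758 5.828 0.000
    endloop
  endfacet
  facet normal 0.0000 0.0000 -1.0000
    outer loop
      vertex 0.686 2.415 0.000
      vertex 0.066 5.723 0.000
      vertex 9.758 5.828 0.000
    endloop
  endfacet
  facet normal 0.0000 0.0000 -1.0000
    outer loop
      vertex 3.288 0.279 0.000
      vertex 0.686 2.415 0.000
      vertex 9.758 5.828 0.000
    endloop
  endfacet
  facet normal 0.0000 0.0000 -1.0000
    outer loop
      vertex 6.654 0.315 0.000
      vertex 3.288 0.279 0.000
      vertex 9.758 5.828 0.000
    endloop
  endfacet
  facet normal 0.0000 0.0000 -1.0000
    outer loop
      vertex 9.209 2.506 0.000
      vertex 6.654 0.315 0.000
      vertex 9.758 5.828 0.000
    endloop
  endfacet
  facet normal 0.0000 0.0000 1.0000
    outer loop
      vertex 9.758 5.828 10.871
      vertex 8.043 8.725 10.871
      vertex 4.868 9.842 10.871
    endloop
  endfacet
  facet normal 0.0000 0.0000 1.0000
    outer loop
      vertex 9.758 5.828 10.871
      vertex 4.868 9.842 10.871
      vertex 1.717 8.656 10.871
    endloop
  endfacet
  facet normal 0.0000 0.0000 1.0000
    outer loop
      vertex 9.758 5.828 10.871
      vertex 1.717 8.656 10.871
      vertex 0.066 5.723 10.871
    endloop
  endfacet
  facet normal 0.0000 0.0000 1.0000
    outer loop
      vertex 9.758 5.828 10.871
      vertex 0.066 5.723 10.871
      vertex 0.686 2.415 10.871
    endloop
  endfacet
  facet normal 0.0000 0.0000 1.0000
    outer loop
      vertex 9.758 5.828 10.871
      vertex 0.686 2.415 10.871
      vertex 3.288 0.279 10.871
    endloop
  endfacet
  facet normal 0.0000 0.0000 1.0000
    outer loop
      vertex 9.758 5.828 10.871
      vertex 3.288 0.279 10.871
      vertex 6.654 0.315 10.871
    endloop
  endfacet
  facet normal 0.0000 0.0000 1.0000
    outer loop
      vertex 9.758 5.828 10.871
      vertex 6.654 0.315 10.871
      vertex 9.209 2.506 10.871
    endloop
  endfacet
  facet normal 0.8605 0.5094 0.0000
    outer loop
      vertex 9.758 5.828 0.000
      vertex 8.043 8.725 0.000
      vertex 8.043 8.725 10.871
    endloop
  endfacet
  facet normal 0.8605 0.5094 0.0000
    outer loop
      vertex 9.758 5.828 0.000
      vertex 8.043 8.725 10.871
      vertex 9.758 5.828 10.871
    endloop
  endfacet
  facet normal 0.3319 0.9433 0.0000
    outer loop
      vertex 8.043 8.725 0.000
      vertex 4.868 9.842 0.000
      vertex 4.868 9.842 10.871
    endloop
  endfacet
  facet normal 0.3319 0.9433 0.0000
    outer loop
      vertex 8.043 8.725 0.000
      vertex 4.868 9.842 10.871
      vertex 8.043 8.725 10.871
    endloop
  endfacet
  facet normal -0.3523 0.9359 0.0000
    outer loop
      vertex 4.868 9.842 0.000
      vertex 1.717 8.656 0.000
      vertex 1.717 8.656 10.871
    endloop
  endfacet
  facet normal -0.3523 0.9359 0.0000
    outer loop
      vertex 4.868 9.842 0.000
      vertex 1.717 8.656 10.871
      vertex 4.868 9.842 10.871
    endloop
  endfacet
  facet normal -0.8714 0.4905 0.0000
    outer loop
      vertex 1.717 8.656 0.000
      vertex 0.066 5.723 0.000
      vertex 0.066 5.723 10.871
    endloop
  endfacet
  facet normal -0.8714 0.4905 0.0000
    outer loop
      vertex 1.717 8.656 0.000
      vertex 0.066 5.723 10.871
      vertex 1.717 8.656 10.871
    endloop
  endfacet
  facet normal -0.9829 -0.1842 0.0000
    outer loop
      vertex 0.066 5.723 0.000
      vertex 0.686 2.415 0.000
      vertex 0.686 2.415 10.871
    endloop
  endfacet
  facet normal -0.9829 -0.1842 0.0000
    outer loop
      vertex 0.066 5.723 0.000
      vertex 0.686 2.415 10.871
      vertex 0.066 5.723 10.871
    endloop
  endfacet
  facet normal -0.6345 -0.7729 0.0000
    outer loop
      vertex 0.686 2.415 0.000
      vertex 3.288 0.279 0.000
      vertex 3.288 0.279 10.871
    endloop
  endfacet
  facet normal -0.6345 -0.7729 0.0000
    outer loop
      vertex 0.686 2.415 0.000
      vertex 3.288 0.279 10.871
      vertex 0.686 2.415 10.871
    endloop
  endfacet
  facet normal 0.0107 -0.9999 0.0000
    outer loop
      vertex 3.288 0.279 0.000
      vertex 6.654 0.315 0.000
      vertex 6.654 0.315 10.871
    endloop
  endfacet
  facet normal 0.0107 -0.9999 0.0000
    outer loop
      vertex 3.288 0.279 0.000
      vertex 6.654 0.315 10.871
      vertex 3.288 0.279 10.871
    endloop
  endfacet
  facet normal 0.6510 -0.7591 0.0000
    outer loop
      vertex 6.654 0.315 0.000
      vertex 9.209 2.506 0.000
      vertex 9.209 2.506 10.871
    endloop
  endfacet
  facet normal 0.6510 -0.7591 0.0000
    outer loop
      vertex 6.654 0.315 0.000
      vertex 9.209 2.506 10.871
      vertex 6.654 0.315 10.871
    endloop
  endfacet
  facet normal 0.9866 -0.1631 0.0000
    outer loop
      vertex 9.209 2.506 0.000
      vertex 9.758 5.828 0.000
      vertex 9.758 5.828 10.871
    endloop
  endfacet
  facet normal 0.9866 -0.1631 0.0000
    outer loop
      vertex 9.209 2.506 0.000
      vertex 9.758 5.828 10.871
      vertex 9.209 2.506 10.871
    endloop
  endfacet
endsolid part

The G0 Z moves step by Δz≈1.553 mm. Every layer's G1 loop is the same polygon, so the solid is a straight extrusion of it from z=0 to z≈10.9. Closing with flat bottom and top caps and triangulating gives 32 facets — a regular 9-sided prism (a cylinder approximated with 9 flat sides), circumscribed radius ≈ 4.92 mm, height ≈ 10.9 mm.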